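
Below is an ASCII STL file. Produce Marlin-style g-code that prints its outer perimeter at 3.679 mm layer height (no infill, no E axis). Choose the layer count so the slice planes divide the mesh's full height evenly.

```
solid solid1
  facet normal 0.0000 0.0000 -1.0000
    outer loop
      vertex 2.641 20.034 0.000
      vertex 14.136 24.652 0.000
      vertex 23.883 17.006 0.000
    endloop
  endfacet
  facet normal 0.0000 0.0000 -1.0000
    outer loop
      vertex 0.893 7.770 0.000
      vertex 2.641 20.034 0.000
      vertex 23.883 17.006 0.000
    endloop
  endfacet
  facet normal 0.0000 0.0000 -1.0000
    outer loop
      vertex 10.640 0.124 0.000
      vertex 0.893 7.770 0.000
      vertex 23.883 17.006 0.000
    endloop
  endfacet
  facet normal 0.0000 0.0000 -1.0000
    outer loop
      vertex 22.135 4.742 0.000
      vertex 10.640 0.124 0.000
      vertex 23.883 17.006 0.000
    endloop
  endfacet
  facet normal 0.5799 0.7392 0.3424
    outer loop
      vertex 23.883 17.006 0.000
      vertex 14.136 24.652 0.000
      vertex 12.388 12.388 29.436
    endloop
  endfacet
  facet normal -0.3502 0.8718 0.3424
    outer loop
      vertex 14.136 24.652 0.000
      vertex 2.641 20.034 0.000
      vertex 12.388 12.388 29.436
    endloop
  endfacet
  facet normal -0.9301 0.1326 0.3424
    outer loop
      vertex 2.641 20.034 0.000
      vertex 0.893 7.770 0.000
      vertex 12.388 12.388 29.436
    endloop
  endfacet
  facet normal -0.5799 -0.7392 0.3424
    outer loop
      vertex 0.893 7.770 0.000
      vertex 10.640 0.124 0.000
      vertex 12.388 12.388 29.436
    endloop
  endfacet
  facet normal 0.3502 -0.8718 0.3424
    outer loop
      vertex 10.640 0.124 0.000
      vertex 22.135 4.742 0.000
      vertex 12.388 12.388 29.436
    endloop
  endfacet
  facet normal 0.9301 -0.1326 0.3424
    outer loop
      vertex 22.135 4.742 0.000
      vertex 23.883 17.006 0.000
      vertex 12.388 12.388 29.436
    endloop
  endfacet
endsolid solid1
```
; perimeter-only toolpath
G21 ; units = mm
G90 ; absolute positioning
G28 ; home
; layer 1
G0 Z3.679
G0 X22.446 Y16.429
G1 X13.918 Y23.119
G1 X3.859 Y19.078
G1 X2.330 Y8.347
G1 X10.859 Y1.657
G1 X20.917 Y5.698
G1 X22.446 Y16.429
; layer 2
G0 Z7.359
G0 X21.009 Y15.851
G1 X13.699 Y21.586
G1 X5.078 Y18.122
G1 X3.767 Y8.925
G1 X11.077 Y3.190
G1 X19.698 Y6.653
G1 X21.009 Y15.851
; layer 3
G0 Z11.038
G0 X19.572 Y15.274
G1 X13.480 Y20.053
G1 X6.296 Y17.167
G1 X5.204 Y9.502
G1 X11.296 Y4.723
G1 X18.480 Y7.609
G1 X19.572 Y15.274
; layer 4
G0 Z14.718
G0 X18.136 Y14.697
G1 X13.262 Y18.520
G1 X7.514 Y16.211
G1 X6.641 Y10.079
G1 X11.514 Y6.256
G1 X17.262 Y8.565
G1 X18.136 Y14.697
; layer 5
G0 Z18.398
G0 X16.699 Y14.120
G1 X13.043 Y16.987
G1 X8.733 Y15.255
G1 X8.077 Y10.656
G1 X11.732 Y7.789
G1 X16.043 Y9.521
G1 X16.699 Y14.120
; layer 6
G0 Z22.077
G0 X15.262 Y13.543
G1 X12.825 Y15.454
G1 X9.951 Y14.300
G1 X9.514 Y11.233
G1 X11.951 Y9.322
G1 X14.825 Y10.476
G1 X15.262 Y13.543
; layer 7
G0 Z25.756
G0 X13.825 Y12.965
G1 X12.606 Y13.921
G1 X11.170 Y13.344
G1 X10.951 Y11.811
G1 X12.169 Y10.855
G1 X13.606 Y11.432
G1 X13.825 Y12.965
M2 ; end

The solid is a regular 6-sided pyramid, base circumscribed radius ≈ 12.4 mm, apex at z ≈ 29.4 mm. Slicing at Δz = 3.679 mm — 8 equal slices spanning the solid's height, so layer i sits at z = i·h/8 — gives 7 non-empty perimeters. Each is a 6-segment closed polygon; G0 lifts to the layer z and rapids to the start vertex, then G1 traces the edges. The cross-section shrinks linearly with z (the slice at the apex is degenerate and omitted).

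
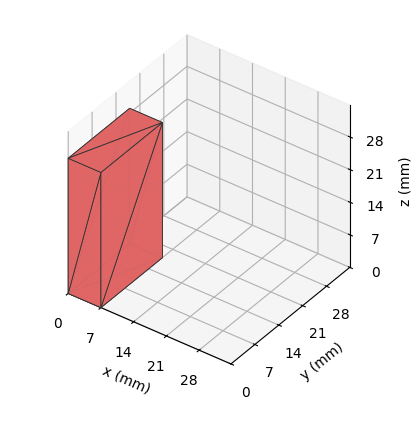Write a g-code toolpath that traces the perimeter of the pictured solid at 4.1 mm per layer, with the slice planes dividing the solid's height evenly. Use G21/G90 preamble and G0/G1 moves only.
Reading the render: the shape is a rectangular box, roughly 7 × 18 mm footprint and 29 mm tall (dimensions read to the nearest mm from the axis ticks). For the g-code, the solid's height is divided into equal slices at the stated Δz and each level perimeter traced with G1 moves after a G0 lift.

; perimeter-only toolpath
G21 ; units = mm
G90 ; absolute positioning
G28 ; home
; layer 1
G0 Z4.1
G0 X0.0 Y0.0
G1 X7.0 Y0.0
G1 X7.0 Y18.0
G1 X0.0 Y18.0
G1 X0.0 Y0.0
; layer 2
G0 Z8.3
G0 X0.0 Y0.0
G1 X7.0 Y0.0
G1 X7.0 Y18.0
G1 X0.0 Y18.0
G1 X0.0 Y0.0
; layer 3
G0 Z12.4
G0 X0.0 Y0.0
G1 X7.0 Y0.0
G1 X7.0 Y18.0
G1 X0.0 Y18.0
G1 X0.0 Y0.0
; layer 4
G0 Z16.6
G0 X0.0 Y0.0
G1 X7.0 Y0.0
G1 X7.0 Y18.0
G1 X0.0 Y18.0
G1 X0.0 Y0.0
; layer 5
G0 Z20.7
G0 X0.0 Y0.0
G1 X7.0 Y0.0
G1 X7.0 Y18.0
G1 X0.0 Y18.0
G1 X0.0 Y0.0
; layer 6
G0 Z24.9
G0 X0.0 Y0.0
G1 X7.0 Y0.0
G1 X7.0 Y18.0
G1 X0.0 Y18.0
G1 X0.0 Y0.0
; layer 7
G0 Z29.0
G0 X0.0 Y0.0
G1 X7.0 Y0.0
G1 X7.0 Y18.0
G1 X0.0 Y18.0
G1 X0.0 Y0.0
M2 ; end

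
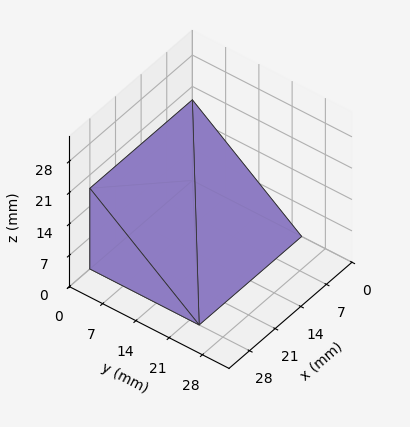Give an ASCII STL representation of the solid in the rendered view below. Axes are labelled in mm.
Reading the render: the shape is a wedge (ramp): 28 × 23 mm base, rising to 18 mm along the y=0 edge and sloping linearly to z=0 at y=23 (dimensions read to the nearest mm from the axis ticks). For the STL, each face is triangulated and given an outward normal.

solid part
  facet normal 0.0000 0.0000 -1.0000
    outer loop
      vertex 28.0 23.0 0.0
      vertex 28.0 0.0 0.0
      vertex 0.0 0.0 0.0
    endloop
  endfacet
  facet normal 0.0000 0.0000 -1.0000
    outer loop
      vertex 0.0 23.0 0.0
      vertex 28.0 23.0 0.0
      vertex 0.0 0.0 0.0
    endloop
  endfacet
  facet normal 0.0000 -1.0000 0.0000
    outer loop
      vertex 0.0 0.0 0.0
      vertex 28.0 0.0 0.0
      vertex 28.0 0.0 18.0
    endloop
  endfacet
  facet normal 0.0000 -1.0000 0.0000
    outer loop
      vertex 0.0 0.0 0.0
      vertex 28.0 0.0 18.0
      vertex 0.0 0.0 18.0
    endloop
  endfacet
  facet normal 0.0000 0.6163 0.7875
    outer loop
      vertex 0.0 0.0 18.0
      vertex 28.0 0.0 18.0
      vertex 28.0 23.0 0.0
    endloop
  endfacet
  facet normal 0.0000 0.6163 0.7875
    outer loop
      vertex 0.0 0.0 18.0
      vertex 28.0 23.0 0.0
      vertex 0.0 23.0 0.0
    endloop
  endfacet
  facet normal -1.0000 0.0000 0.0000
    outer loop
      vertex 0.0 0.0 18.0
      vertex 0.0 23.0 0.0
      vertex 0.0 0.0 0.0
    endloop
  endfacet
  facet normal 1.0000 0.0000 0.0000
    outer loop
      vertex 28.0 0.0 0.0
      vertex 28.0 23.0 0.0
      vertex 28.0 0.0 18.0
    endloop
  endfacet
endsolid part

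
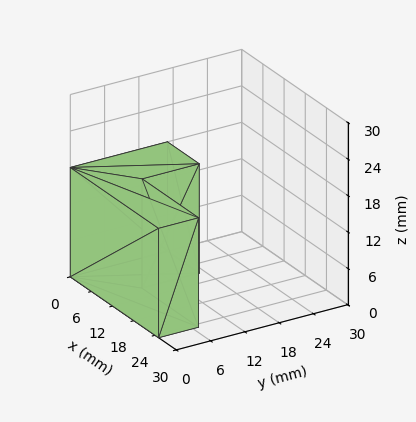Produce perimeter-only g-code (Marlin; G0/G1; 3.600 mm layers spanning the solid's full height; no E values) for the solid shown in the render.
Reading the render: the shape is an L-shaped prism: outer 25 × 17 mm, arm thicknesses ≈ 7 mm (horizontal) and 9 mm (vertical), extruded 18 mm in z (dimensions read to the nearest mm from the axis ticks). For the g-code, the solid's height is divided into equal slices at the stated Δz and each level perimeter traced with G1 moves after a G0 lift.

; perimeter-only toolpath
G21 ; units = mm
G90 ; absolute positioning
G28 ; home
; layer 1
G0 Z3.600
G0 X0.000 Y0.000
G1 X25.000 Y0.000
G1 X25.000 Y7.000
G1 X9.000 Y7.000
G1 X9.000 Y17.000
G1 X0.000 Y17.000
G1 X0.000 Y0.000
; layer 2
G0 Z7.200
G0 X0.000 Y0.000
G1 X25.000 Y0.000
G1 X25.000 Y7.000
G1 X9.000 Y7.000
G1 X9.000 Y17.000
G1 X0.000 Y17.000
G1 X0.000 Y0.000
; layer 3
G0 Z10.800
G0 X0.000 Y0.000
G1 X25.000 Y0.000
G1 X25.000 Y7.000
G1 X9.000 Y7.000
G1 X9.000 Y17.000
G1 X0.000 Y17.000
G1 X0.000 Y0.000
; layer 4
G0 Z14.400
G0 X0.000 Y0.000
G1 X25.000 Y0.000
G1 X25.000 Y7.000
G1 X9.000 Y7.000
G1 X9.000 Y17.000
G1 X0.000 Y17.000
G1 X0.000 Y0.000
; layer 5
G0 Z18.000
G0 X0.000 Y0.000
G1 X25.000 Y0.000
G1 X25.000 Y7.000
G1 X9.000 Y7.000
G1 X9.000 Y17.000
G1 X0.000 Y17.000
G1 X0.000 Y0.000
M2 ; end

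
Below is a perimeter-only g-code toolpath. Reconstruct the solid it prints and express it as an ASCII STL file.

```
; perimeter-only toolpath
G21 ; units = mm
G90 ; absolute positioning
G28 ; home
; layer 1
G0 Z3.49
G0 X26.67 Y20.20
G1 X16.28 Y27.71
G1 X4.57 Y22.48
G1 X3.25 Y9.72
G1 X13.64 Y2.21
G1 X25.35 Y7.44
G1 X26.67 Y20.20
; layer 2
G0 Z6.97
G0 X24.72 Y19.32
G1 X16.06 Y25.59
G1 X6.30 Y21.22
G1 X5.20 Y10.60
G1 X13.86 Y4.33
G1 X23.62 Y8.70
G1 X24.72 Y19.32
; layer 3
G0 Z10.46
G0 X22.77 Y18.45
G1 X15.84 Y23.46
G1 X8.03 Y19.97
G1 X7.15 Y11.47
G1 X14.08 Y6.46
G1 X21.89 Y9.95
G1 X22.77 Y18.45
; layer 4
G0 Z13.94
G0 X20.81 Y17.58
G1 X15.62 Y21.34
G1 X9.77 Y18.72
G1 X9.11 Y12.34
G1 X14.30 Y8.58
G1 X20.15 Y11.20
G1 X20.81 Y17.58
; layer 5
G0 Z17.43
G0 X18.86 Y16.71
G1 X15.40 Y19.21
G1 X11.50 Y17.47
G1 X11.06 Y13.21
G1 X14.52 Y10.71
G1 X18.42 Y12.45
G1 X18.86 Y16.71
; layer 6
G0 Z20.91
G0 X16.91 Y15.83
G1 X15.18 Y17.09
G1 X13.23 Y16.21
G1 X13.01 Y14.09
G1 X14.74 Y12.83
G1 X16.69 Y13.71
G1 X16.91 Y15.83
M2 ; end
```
solid part
  facet normal 0.0000 0.0000 -1.0000
    outer loop
      vertex 2.84 23.73 0.00
      vertex 16.50 29.84 0.00
      vertex 28.62 21.07 0.00
    endloop
  endfacet
  facet normal 0.0000 0.0000 -1.0000
    outer loop
      vertex 1.30 8.85 0.00
      vertex 2.84 23.73 0.00
      vertex 28.62 21.07 0.00
    endloop
  endfacet
  facet normal 0.0000 0.0000 -1.0000
    outer loop
      vertex 13.42 0.08 0.00
      vertex 1.30 8.85 0.00
      vertex 28.62 21.07 0.00
    endloop
  endfacet
  facet normal 0.0000 0.0000 -1.0000
    outer loop
      vertex 27.08 6.19 0.00
      vertex 13.42 0.08 0.00
      vertex 28.62 21.07 0.00
    endloop
  endfacet
  facet normal 0.5177 0.7155 0.4690
    outer loop
      vertex 28.62 21.07 0.00
      vertex 16.50 29.84 0.00
      vertex 14.96 14.96 24.40
    endloop
  endfacet
  facet normal -0.3606 0.8063 0.4689
    outer loop
      vertex 16.50 29.84 0.00
      vertex 2.84 23.73 0.00
      vertex 14.96 14.96 24.40
    endloop
  endfacet
  facet normal -0.8785 0.0909 0.4690
    outer loop
      vertex 2.84 23.73 0.00
      vertex 1.30 8.85 0.00
      vertex 14.96 14.96 24.40
    endloop
  endfacet
  facet normal -0.5177 -0.7155 0.4690
    outer loop
      vertex 1.30 8.85 0.00
      vertex 13.42 0.08 0.00
      vertex 14.96 14.96 24.40
    endloop
  endfacet
  facet normal 0.3606 -0.8063 0.4689
    outer loop
      vertex 13.42 0.08 0.00
      vertex 27.08 6.19 0.00
      vertex 14.96 14.96 24.40
    endloop
  endfacet
  facet normal 0.8785 -0.0909 0.4690
    outer loop
      vertex 27.08 6.19 0.00
      vertex 28.62 21.07 0.00
      vertex 14.96 14.96 24.40
    endloop
  endfacet
endsolid part

The G0 Z moves step by Δz≈3.49 mm. The G1 loops shrink linearly with z, so the solid tapers from its base footprint up to z≈24.4. Closing with a flat bottom cap and the tapered top and triangulating gives 10 facets — a regular 6-sided pyramid, base circumscribed radius ≈ 15 mm, apex at z ≈ 24.4 mm.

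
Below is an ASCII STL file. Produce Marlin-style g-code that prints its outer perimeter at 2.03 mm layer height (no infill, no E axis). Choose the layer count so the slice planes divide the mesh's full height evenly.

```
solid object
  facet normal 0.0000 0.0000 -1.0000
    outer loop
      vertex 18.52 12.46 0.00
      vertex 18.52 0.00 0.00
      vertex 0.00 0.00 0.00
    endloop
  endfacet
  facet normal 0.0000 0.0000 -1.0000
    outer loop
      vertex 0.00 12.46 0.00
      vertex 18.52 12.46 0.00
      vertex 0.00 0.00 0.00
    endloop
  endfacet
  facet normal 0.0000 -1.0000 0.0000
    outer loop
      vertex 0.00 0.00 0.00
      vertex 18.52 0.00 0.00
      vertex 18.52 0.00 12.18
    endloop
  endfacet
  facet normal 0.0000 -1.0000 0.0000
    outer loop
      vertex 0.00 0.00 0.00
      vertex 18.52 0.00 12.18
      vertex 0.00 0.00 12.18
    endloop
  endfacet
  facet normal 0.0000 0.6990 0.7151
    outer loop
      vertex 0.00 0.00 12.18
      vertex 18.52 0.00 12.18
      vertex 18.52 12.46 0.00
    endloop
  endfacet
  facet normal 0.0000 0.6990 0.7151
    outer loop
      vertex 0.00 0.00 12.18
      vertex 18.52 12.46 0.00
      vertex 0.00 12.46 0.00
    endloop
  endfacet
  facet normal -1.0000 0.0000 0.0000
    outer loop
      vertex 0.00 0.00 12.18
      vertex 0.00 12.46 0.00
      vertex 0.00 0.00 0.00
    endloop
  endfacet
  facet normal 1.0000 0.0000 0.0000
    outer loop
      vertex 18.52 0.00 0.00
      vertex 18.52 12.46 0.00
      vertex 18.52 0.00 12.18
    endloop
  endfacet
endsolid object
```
; perimeter-only toolpath
G21 ; units = mm
G90 ; absolute positioning
G28 ; home
; layer 1
G0 Z2.03
G0 X0.00 Y0.00
G1 X18.52 Y0.00
G1 X18.52 Y10.38
G1 X0.00 Y10.38
G1 X0.00 Y0.00
; layer 2
G0 Z4.06
G0 X0.00 Y0.00
G1 X18.52 Y0.00
G1 X18.52 Y8.31
G1 X0.00 Y8.31
G1 X0.00 Y0.00
; layer 3
G0 Z6.09
G0 X0.00 Y0.00
G1 X18.52 Y0.00
G1 X18.52 Y6.23
G1 X0.00 Y6.23
G1 X0.00 Y0.00
; layer 4
G0 Z8.12
G0 X0.00 Y0.00
G1 X18.52 Y0.00
G1 X18.52 Y4.15
G1 X0.00 Y4.15
G1 X0.00 Y0.00
; layer 5
G0 Z10.15
G0 X0.00 Y0.00
G1 X18.52 Y0.00
G1 X18.52 Y2.08
G1 X0.00 Y2.08
G1 X0.00 Y0.00
M2 ; end

The solid is a wedge (ramp): 18.5 × 12.5 mm base, rising to 12.2 mm along the y=0 edge and sloping linearly to z=0 at y=12.5. Slicing at Δz = 2.03 mm — 6 equal slices spanning the solid's height, so layer i sits at z = i·h/6 — gives 5 non-empty perimeters. Each is a 4-segment closed polygon; G0 lifts to the layer z and rapids to the start vertex, then G1 traces the edges. The cross-section shrinks linearly with z (the slice at the apex is degenerate and omitted).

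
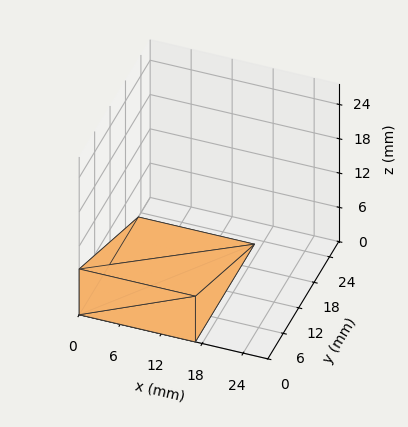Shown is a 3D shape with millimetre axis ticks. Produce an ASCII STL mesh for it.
Reading the render: the shape is a wedge (ramp): 17 × 23 mm base, rising to 8 mm along the y=0 edge and sloping linearly to z=0 at y=23 (dimensions read to the nearest mm from the axis ticks). For the STL, each face is triangulated and given an outward normal.

solid part
  facet normal 0.0000 0.0000 -1.0000
    outer loop
      vertex 17.000 23.000 0.000
      vertex 17.000 0.000 0.000
      vertex 0.000 0.000 0.000
    endloop
  endfacet
  facet normal 0.0000 0.0000 -1.0000
    outer loop
      vertex 0.000 23.000 0.000
      vertex 17.000 23.000 0.000
      vertex 0.000 0.000 0.000
    endloop
  endfacet
  facet normal 0.0000 -1.0000 0.0000
    outer loop
      vertex 0.000 0.000 0.000
      vertex 17.000 0.000 0.000
      vertex 17.000 0.000 8.000
    endloop
  endfacet
  facet normal 0.0000 -1.0000 0.0000
    outer loop
      vertex 0.000 0.000 0.000
      vertex 17.000 0.000 8.000
      vertex 0.000 0.000 8.000
    endloop
  endfacet
  facet normal 0.0000 0.3285 0.9445
    outer loop
      vertex 0.000 0.000 8.000
      vertex 17.000 0.000 8.000
      vertex 17.000 23.000 0.000
    endloop
  endfacet
  facet normal 0.0000 0.3285 0.9445
    outer loop
      vertex 0.000 0.000 8.000
      vertex 17.000 23.000 0.000
      vertex 0.000 23.000 0.000
    endloop
  endfacet
  facet normal -1.0000 0.0000 0.0000
    outer loop
      vertex 0.000 0.000 8.000
      vertex 0.000 23.000 0.000
      vertex 0.000 0.000 0.000
    endloop
  endfacet
  facet normal 1.0000 0.0000 0.0000
    outer loop
      vertex 17.000 0.000 0.000
      vertex 17.000 23.000 0.000
      vertex 17.000 0.000 8.000
    endloop
  endfacet
endsolid part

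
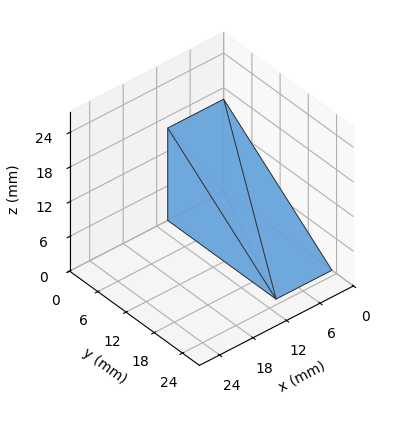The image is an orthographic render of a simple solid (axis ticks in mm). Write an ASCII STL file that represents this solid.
Reading the render: the shape is a wedge (ramp): 10 × 23 mm base, rising to 16 mm along the y=0 edge and sloping linearly to z=0 at y=23 (dimensions read to the nearest mm from the axis ticks). For the STL, each face is triangulated and given an outward normal.

solid part
  facet normal 0.0000 0.0000 -1.0000
    outer loop
      vertex 10.00 23.00 0.00
      vertex 10.00 0.00 0.00
      vertex 0.00 0.00 0.00
    endloop
  endfacet
  facet normal 0.0000 0.0000 -1.0000
    outer loop
      vertex 0.00 23.00 0.00
      vertex 10.00 23.00 0.00
      vertex 0.00 0.00 0.00
    endloop
  endfacet
  facet normal 0.0000 -1.0000 0.0000
    outer loop
      vertex 0.00 0.00 0.00
      vertex 10.00 0.00 0.00
      vertex 10.00 0.00 16.00
    endloop
  endfacet
  facet normal 0.0000 -1.0000 0.0000
    outer loop
      vertex 0.00 0.00 0.00
      vertex 10.00 0.00 16.00
      vertex 0.00 0.00 16.00
    endloop
  endfacet
  facet normal 0.0000 0.5711 0.8209
    outer loop
      vertex 0.00 0.00 16.00
      vertex 10.00 0.00 16.00
      vertex 10.00 23.00 0.00
    endloop
  endfacet
  facet normal 0.0000 0.5711 0.8209
    outer loop
      vertex 0.00 0.00 16.00
      vertex 10.00 23.00 0.00
      vertex 0.00 23.00 0.00
    endloop
  endfacet
  facet normal -1.0000 0.0000 0.0000
    outer loop
      vertex 0.00 0.00 16.00
      vertex 0.00 23.00 0.00
      vertex 0.00 0.00 0.00
    endloop
  endfacet
  facet normal 1.0000 0.0000 0.0000
    outer loop
      vertex 10.00 0.00 0.00
      vertex 10.00 23.00 0.00
      vertex 10.00 0.00 16.00
    endloop
  endfacet
endsolid part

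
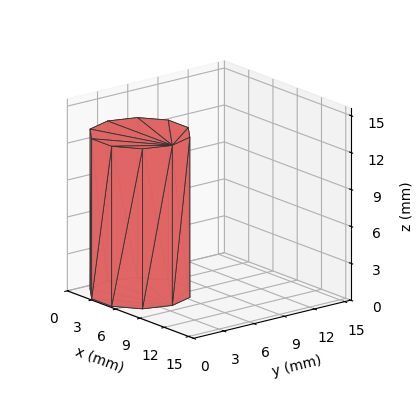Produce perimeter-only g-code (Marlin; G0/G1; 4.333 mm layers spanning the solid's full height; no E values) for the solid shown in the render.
Reading the render: the shape is a regular 10-sided prism (a cylinder approximated with 10 flat sides), circumscribed radius ≈ 4 mm, height ≈ 13 mm (dimensions read to the nearest mm from the axis ticks). For the g-code, the solid's height is divided into equal slices at the stated Δz and each level perimeter traced with G1 moves after a G0 lift.

; perimeter-only toolpath
G21 ; units = mm
G90 ; absolute positioning
G28 ; home
; layer 1
G0 Z4.333
G0 X8.000 Y4.000
G1 X7.236 Y6.351
G1 X5.236 Y7.804
G1 X2.764 Y7.804
G1 X0.764 Y6.351
G1 X0.000 Y4.000
G1 X0.764 Y1.649
G1 X2.764 Y0.196
G1 X5.236 Y0.196
G1 X7.236 Y1.649
G1 X8.000 Y4.000
; layer 2
G0 Z8.667
G0 X8.000 Y4.000
G1 X7.236 Y6.351
G1 X5.236 Y7.804
G1 X2.764 Y7.804
G1 X0.764 Y6.351
G1 X0.000 Y4.000
G1 X0.764 Y1.649
G1 X2.764 Y0.196
G1 X5.236 Y0.196
G1 X7.236 Y1.649
G1 X8.000 Y4.000
; layer 3
G0 Z13.000
G0 X8.000 Y4.000
G1 X7.236 Y6.351
G1 X5.236 Y7.804
G1 X2.764 Y7.804
G1 X0.764 Y6.351
G1 X0.000 Y4.000
G1 X0.764 Y1.649
G1 X2.764 Y0.196
G1 X5.236 Y0.196
G1 X7.236 Y1.649
G1 X8.000 Y4.000
M2 ; end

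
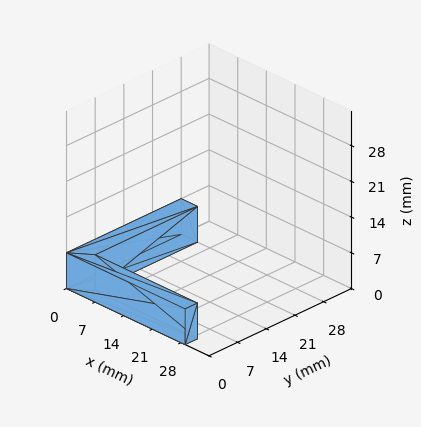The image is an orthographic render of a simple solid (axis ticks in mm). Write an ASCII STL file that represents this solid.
Reading the render: the shape is an L-shaped prism: outer 29 × 28 mm, arm thicknesses ≈ 3 mm (horizontal) and 4 mm (vertical), extruded 7 mm in z (dimensions read to the nearest mm from the axis ticks). For the STL, each face is triangulated and given an outward normal.

solid part
  facet normal 0.0000 0.0000 -1.0000
    outer loop
      vertex 29.00 3.00 0.00
      vertex 29.00 0.00 0.00
      vertex 0.00 0.00 0.00
    endloop
  endfacet
  facet normal 0.0000 0.0000 -1.0000
    outer loop
      vertex 4.00 3.00 0.00
      vertex 29.00 3.00 0.00
      vertex 0.00 0.00 0.00
    endloop
  endfacet
  facet normal 0.0000 0.0000 -1.0000
    outer loop
      vertex 4.00 28.00 0.00
      vertex 4.00 3.00 0.00
      vertex 0.00 0.00 0.00
    endloop
  endfacet
  facet normal 0.0000 0.0000 -1.0000
    outer loop
      vertex 0.00 28.00 0.00
      vertex 4.00 28.00 0.00
      vertex 0.00 0.00 0.00
    endloop
  endfacet
  facet normal 0.0000 0.0000 1.0000
    outer loop
      vertex 0.00 0.00 7.00
      vertex 29.00 0.00 7.00
      vertex 29.00 3.00 7.00
    endloop
  endfacet
  facet normal 0.0000 0.0000 1.0000
    outer loop
      vertex 0.00 0.00 7.00
      vertex 29.00 3.00 7.00
      vertex 4.00 3.00 7.00
    endloop
  endfacet
  facet normal 0.0000 0.0000 1.0000
    outer loop
      vertex 0.00 0.00 7.00
      vertex 4.00 3.00 7.00
      vertex 4.00 28.00 7.00
    endloop
  endfacet
  facet normal 0.0000 0.0000 1.0000
    outer loop
      vertex 0.00 0.00 7.00
      vertex 4.00 28.00 7.00
      vertex 0.00 28.00 7.00
    endloop
  endfacet
  facet normal 0.0000 -1.0000 0.0000
    outer loop
      vertex 0.00 0.00 0.00
      vertex 29.00 0.00 0.00
      vertex 29.00 0.00 7.00
    endloop
  endfacet
  facet normal 0.0000 -1.0000 0.0000
    outer loop
      vertex 0.00 0.00 0.00
      vertex 29.00 0.00 7.00
      vertex 0.00 0.00 7.00
    endloop
  endfacet
  facet normal 1.0000 0.0000 0.0000
    outer loop
      vertex 29.00 0.00 0.00
      vertex 29.00 3.00 0.00
      vertex 29.00 3.00 7.00
    endloop
  endfacet
  facet normal 1.0000 0.0000 0.0000
    outer loop
      vertex 29.00 0.00 0.00
      vertex 29.00 3.00 7.00
      vertex 29.00 0.00 7.00
    endloop
  endfacet
  facet normal 0.0000 1.0000 0.0000
    outer loop
      vertex 29.00 3.00 0.00
      vertex 4.00 3.00 0.00
      vertex 4.00 3.00 7.00
    endloop
  endfacet
  facet normal 0.0000 1.0000 0.0000
    outer loop
      vertex 29.00 3.00 0.00
      vertex 4.00 3.00 7.00
      vertex 29.00 3.00 7.00
    endloop
  endfacet
  facet normal 1.0000 0.0000 0.0000
    outer loop
      vertex 4.00 3.00 0.00
      vertex 4.00 28.00 0.00
      vertex 4.00 28.00 7.00
    endloop
  endfacet
  facet normal 1.0000 0.0000 0.0000
    outer loop
      vertex 4.00 3.00 0.00
      vertex 4.00 28.00 7.00
      vertex 4.00 3.00 7.00
    endloop
  endfacet
  facet normal 0.0000 1.0000 0.0000
    outer loop
      vertex 4.00 28.00 0.00
      vertex 0.00 28.00 0.00
      vertex 0.00 28.00 7.00
    endloop
  endfacet
  facet normal 0.0000 1.0000 0.0000
    outer loop
      vertex 4.00 28.00 0.00
      vertex 0.00 28.00 7.00
      vertex 4.00 28.00 7.00
    endloop
  endfacet
  facet normal -1.0000 0.0000 0.0000
    outer loop
      vertex 0.00 28.00 0.00
      vertex 0.00 0.00 0.00
      vertex 0.00 0.00 7.00
    endloop
  endfacet
  facet normal -1.0000 0.0000 0.0000
    outer loop
      vertex 0.00 28.00 0.00
      vertex 0.00 0.00 7.00
      vertex 0.00 28.00 7.00
    endloop
  endfacet
endsolid part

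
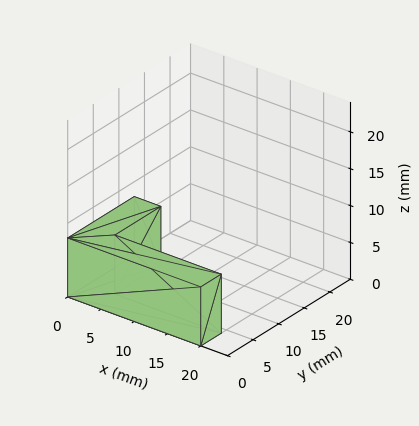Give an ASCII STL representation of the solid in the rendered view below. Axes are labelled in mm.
Reading the render: the shape is an L-shaped prism: outer 20 × 13 mm, arm thicknesses ≈ 4 mm (horizontal) and 4 mm (vertical), extruded 8 mm in z (dimensions read to the nearest mm from the axis ticks). For the STL, each face is triangulated and given an outward normal.

solid part
  facet normal 0.0000 0.0000 -1.0000
    outer loop
      vertex 20.000 4.000 0.000
      vertex 20.000 0.000 0.000
      vertex 0.000 0.000 0.000
    endloop
  endfacet
  facet normal 0.0000 0.0000 -1.0000
    outer loop
      vertex 4.000 4.000 0.000
      vertex 20.000 4.000 0.000
      vertex 0.000 0.000 0.000
    endloop
  endfacet
  facet normal 0.0000 0.0000 -1.0000
    outer loop
      vertex 4.000 13.000 0.000
      vertex 4.000 4.000 0.000
      vertex 0.000 0.000 0.000
    endloop
  endfacet
  facet normal 0.0000 0.0000 -1.0000
    outer loop
      vertex 0.000 13.000 0.000
      vertex 4.000 13.000 0.000
      vertex 0.000 0.000 0.000
    endloop
  endfacet
  facet normal 0.0000 0.0000 1.0000
    outer loop
      vertex 0.000 0.000 8.000
      vertex 20.000 0.000 8.000
      vertex 20.000 4.000 8.000
    endloop
  endfacet
  facet normal 0.0000 0.0000 1.0000
    outer loop
      vertex 0.000 0.000 8.000
      vertex 20.000 4.000 8.000
      vertex 4.000 4.000 8.000
    endloop
  endfacet
  facet normal 0.0000 0.0000 1.0000
    outer loop
      vertex 0.000 0.000 8.000
      vertex 4.000 4.000 8.000
      vertex 4.000 13.000 8.000
    endloop
  endfacet
  facet normal 0.0000 0.0000 1.0000
    outer loop
      vertex 0.000 0.000 8.000
      vertex 4.000 13.000 8.000
      vertex 0.000 13.000 8.000
    endloop
  endfacet
  facet normal 0.0000 -1.0000 0.0000
    outer loop
      vertex 0.000 0.000 0.000
      vertex 20.000 0.000 0.000
      vertex 20.000 0.000 8.000
    endloop
  endfacet
  facet normal 0.0000 -1.0000 0.0000
    outer loop
      vertex 0.000 0.000 0.000
      vertex 20.000 0.000 8.000
      vertex 0.000 0.000 8.000
    endloop
  endfacet
  facet normal 1.0000 0.0000 0.0000
    outer loop
      vertex 20.000 0.000 0.000
      vertex 20.000 4.000 0.000
      vertex 20.000 4.000 8.000
    endloop
  endfacet
  facet normal 1.0000 0.0000 0.0000
    outer loop
      vertex 20.000 0.000 0.000
      vertex 20.000 4.000 8.000
      vertex 20.000 0.000 8.000
    endloop
  endfacet
  facet normal 0.0000 1.0000 0.0000
    outer loop
      vertex 20.000 4.000 0.000
      vertex 4.000 4.000 0.000
      vertex 4.000 4.000 8.000
    endloop
  endfacet
  facet normal 0.0000 1.0000 0.0000
    outer loop
      vertex 20.000 4.000 0.000
      vertex 4.000 4.000 8.000
      vertex 20.000 4.000 8.000
    endloop
  endfacet
  facet normal 1.0000 0.0000 0.0000
    outer loop
      vertex 4.000 4.000 0.000
      vertex 4.000 13.000 0.000
      vertex 4.000 13.000 8.000
    endloop
  endfacet
  facet normal 1.0000 0.0000 0.0000
    outer loop
      vertex 4.000 4.000 0.000
      vertex 4.000 13.000 8.000
      vertex 4.000 4.000 8.000
    endloop
  endfacet
  facet normal 0.0000 1.0000 0.0000
    outer loop
      vertex 4.000 13.000 0.000
      vertex 0.000 13.000 0.000
      vertex 0.000 13.000 8.000
    endloop
  endfacet
  facet normal 0.0000 1.0000 0.0000
    outer loop
      vertex 4.000 13.000 0.000
      vertex 0.000 13.000 8.000
      vertex 4.000 13.000 8.000
    endloop
  endfacet
  facet normal -1.0000 0.0000 0.0000
    outer loop
      vertex 0.000 13.000 0.000
      vertex 0.000 0.000 0.000
      vertex 0.000 0.000 8.000
    endloop
  endfacet
  facet normal -1.0000 0.0000 0.0000
    outer loop
      vertex 0.000 13.000 0.000
      vertex 0.000 0.000 8.000
      vertex 0.000 13.000 8.000
    endloop
  endfacet
endsolid part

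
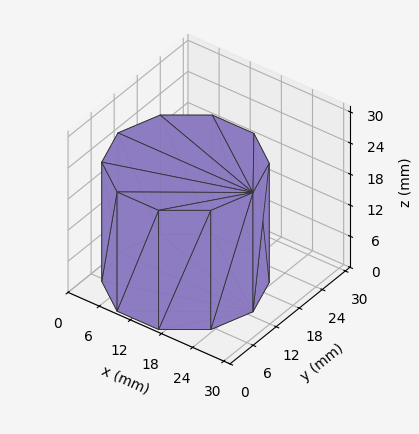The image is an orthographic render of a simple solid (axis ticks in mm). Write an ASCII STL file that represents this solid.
Reading the render: the shape is a regular 10-sided prism (a cylinder approximated with 10 flat sides), circumscribed radius ≈ 13 mm, height ≈ 23 mm (dimensions read to the nearest mm from the axis ticks). For the STL, each face is triangulated and given an outward normal.

solid part
  facet normal 0.0000 0.0000 -1.0000
    outer loop
      vertex 17.0 25.4 0.0
      vertex 23.5 20.6 0.0
      vertex 26.0 13.0 0.0
    endloop
  endfacet
  facet normal 0.0000 0.0000 -1.0000
    outer loop
      vertex 9.0 25.4 0.0
      vertex 17.0 25.4 0.0
      vertex 26.0 13.0 0.0
    endloop
  endfacet
  facet normal 0.0000 0.0000 -1.0000
    outer loop
      vertex 2.5 20.6 0.0
      vertex 9.0 25.4 0.0
      vertex 26.0 13.0 0.0
    endloop
  endfacet
  facet normal 0.0000 0.0000 -1.0000
    outer loop
      vertex 0.0 13.0 0.0
      vertex 2.5 20.6 0.0
      vertex 26.0 13.0 0.0
    endloop
  endfacet
  facet normal 0.0000 0.0000 -1.0000
    outer loop
      vertex 2.5 5.4 0.0
      vertex 0.0 13.0 0.0
      vertex 26.0 13.0 0.0
    endloop
  endfacet
  facet normal 0.0000 0.0000 -1.0000
    outer loop
      vertex 9.0 0.6 0.0
      vertex 2.5 5.4 0.0
      vertex 26.0 13.0 0.0
    endloop
  endfacet
  facet normal 0.0000 0.0000 -1.0000
    outer loop
      vertex 17.0 0.6 0.0
      vertex 9.0 0.6 0.0
      vertex 26.0 13.0 0.0
    endloop
  endfacet
  facet normal 0.0000 0.0000 -1.0000
    outer loop
      vertex 23.5 5.4 0.0
      vertex 17.0 0.6 0.0
      vertex 26.0 13.0 0.0
    endloop
  endfacet
  facet normal 0.0000 0.0000 1.0000
    outer loop
      vertex 26.0 13.0 23.0
      vertex 23.5 20.6 23.0
      vertex 17.0 25.4 23.0
    endloop
  endfacet
  facet normal 0.0000 0.0000 1.0000
    outer loop
      vertex 26.0 13.0 23.0
      vertex 17.0 25.4 23.0
      vertex 9.0 25.4 23.0
    endloop
  endfacet
  facet normal 0.0000 0.0000 1.0000
    outer loop
      vertex 26.0 13.0 23.0
      vertex 9.0 25.4 23.0
      vertex 2.5 20.6 23.0
    endloop
  endfacet
  facet normal 0.0000 0.0000 1.0000
    outer loop
      vertex 26.0 13.0 23.0
      vertex 2.5 20.6 23.0
      vertex 0.0 13.0 23.0
    endloop
  endfacet
  facet normal 0.0000 0.0000 1.0000
    outer loop
      vertex 26.0 13.0 23.0
      vertex 0.0 13.0 23.0
      vertex 2.5 5.4 23.0
    endloop
  endfacet
  facet normal 0.0000 0.0000 1.0000
    outer loop
      vertex 26.0 13.0 23.0
      vertex 2.5 5.4 23.0
      vertex 9.0 0.6 23.0
    endloop
  endfacet
  facet normal 0.0000 0.0000 1.0000
    outer loop
      vertex 26.0 13.0 23.0
      vertex 9.0 0.6 23.0
      vertex 17.0 0.6 23.0
    endloop
  endfacet
  facet normal 0.0000 0.0000 1.0000
    outer loop
      vertex 26.0 13.0 23.0
      vertex 17.0 0.6 23.0
      vertex 23.5 5.4 23.0
    endloop
  endfacet
  facet normal 0.9499 0.3125 0.0000
    outer loop
      vertex 26.0 13.0 0.0
      vertex 23.5 20.6 0.0
      vertex 23.5 20.6 23.0
    endloop
  endfacet
  facet normal 0.9499 0.3125 0.0000
    outer loop
      vertex 26.0 13.0 0.0
      vertex 23.5 20.6 23.0
      vertex 26.0 13.0 23.0
    endloop
  endfacet
  facet normal 0.5940 0.8044 0.0000
    outer loop
      vertex 23.5 20.6 0.0
      vertex 17.0 25.4 0.0
      vertex 17.0 25.4 23.0
    endloop
  endfacet
  facet normal 0.5940 0.8044 0.0000
    outer loop
      vertex 23.5 20.6 0.0
      vertex 17.0 25.4 23.0
      vertex 23.5 20.6 23.0
    endloop
  endfacet
  facet normal 0.0000 1.0000 0.0000
    outer loop
      vertex 17.0 25.4 0.0
      vertex 9.0 25.4 0.0
      vertex 9.0 25.4 23.0
    endloop
  endfacet
  facet normal 0.0000 1.0000 0.0000
    outer loop
      vertex 17.0 25.4 0.0
      vertex 9.0 25.4 23.0
      vertex 17.0 25.4 23.0
    endloop
  endfacet
  facet normal -0.5940 0.8044 0.0000
    outer loop
      vertex 9.0 25.4 0.0
      vertex 2.5 20.6 0.0
      vertex 2.5 20.6 23.0
    endloop
  endfacet
  facet normal -0.5940 0.8044 0.0000
    outer loop
      vertex 9.0 25.4 0.0
      vertex 2.5 20.6 23.0
      vertex 9.0 25.4 23.0
    endloop
  endfacet
  facet normal -0.9499 0.3125 0.0000
    outer loop
      vertex 2.5 20.6 0.0
      vertex 0.0 13.0 0.0
      vertex 0.0 13.0 23.0
    endloop
  endfacet
  facet normal -0.9499 0.3125 0.0000
    outer loop
      vertex 2.5 20.6 0.0
      vertex 0.0 13.0 23.0
      vertex 2.5 20.6 23.0
    endloop
  endfacet
  facet normal -0.9499 -0.3125 0.0000
    outer loop
      vertex 0.0 13.0 0.0
      vertex 2.5 5.4 0.0
      vertex 2.5 5.4 23.0
    endloop
  endfacet
  facet normal -0.9499 -0.3125 0.0000
    outer loop
      vertex 0.0 13.0 0.0
      vertex 2.5 5.4 23.0
      vertex 0.0 13.0 23.0
    endloop
  endfacet
  facet normal -0.5940 -0.8044 0.0000
    outer loop
      vertex 2.5 5.4 0.0
      vertex 9.0 0.6 0.0
      vertex 9.0 0.6 23.0
    endloop
  endfacet
  facet normal -0.5940 -0.8044 0.0000
    outer loop
      vertex 2.5 5.4 0.0
      vertex 9.0 0.6 23.0
      vertex 2.5 5.4 23.0
    endloop
  endfacet
  facet normal 0.0000 -1.0000 0.0000
    outer loop
      vertex 9.0 0.6 0.0
      vertex 17.0 0.6 0.0
      vertex 17.0 0.6 23.0
    endloop
  endfacet
  facet normal 0.0000 -1.0000 0.0000
    outer loop
      vertex 9.0 0.6 0.0
      vertex 17.0 0.6 23.0
      vertex 9.0 0.6 23.0
    endloop
  endfacet
  facet normal 0.5940 -0.8044 0.0000
    outer loop
      vertex 17.0 0.6 0.0
      vertex 23.5 5.4 0.0
      vertex 23.5 5.4 23.0
    endloop
  endfacet
  facet normal 0.5940 -0.8044 0.0000
    outer loop
      vertex 17.0 0.6 0.0
      vertex 23.5 5.4 23.0
      vertex 17.0 0.6 23.0
    endloop
  endfacet
  facet normal 0.9499 -0.3125 0.0000
    outer loop
      vertex 23.5 5.4 0.0
      vertex 26.0 13.0 0.0
      vertex 26.0 13.0 23.0
    endloop
  endfacet
  facet normal 0.9499 -0.3125 0.0000
    outer loop
      vertex 23.5 5.4 0.0
      vertex 26.0 13.0 23.0
      vertex 23.5 5.4 23.0
    endloop
  endfacet
endsolid part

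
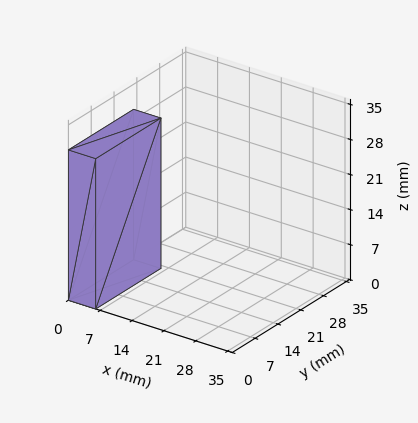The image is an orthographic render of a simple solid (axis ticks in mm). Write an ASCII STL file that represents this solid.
Reading the render: the shape is a rectangular box, roughly 6 × 20 mm footprint and 30 mm tall (dimensions read to the nearest mm from the axis ticks). For the STL, each face is triangulated and given an outward normal.

solid part
  facet normal 0.0000 0.0000 -1.0000
    outer loop
      vertex 6.00 20.00 0.00
      vertex 6.00 0.00 0.00
      vertex 0.00 0.00 0.00
    endloop
  endfacet
  facet normal 0.0000 0.0000 -1.0000
    outer loop
      vertex 0.00 20.00 0.00
      vertex 6.00 20.00 0.00
      vertex 0.00 0.00 0.00
    endloop
  endfacet
  facet normal 0.0000 0.0000 1.0000
    outer loop
      vertex 0.00 0.00 30.00
      vertex 6.00 0.00 30.00
      vertex 6.00 20.00 30.00
    endloop
  endfacet
  facet normal 0.0000 0.0000 1.0000
    outer loop
      vertex 0.00 0.00 30.00
      vertex 6.00 20.00 30.00
      vertex 0.00 20.00 30.00
    endloop
  endfacet
  facet normal 0.0000 -1.0000 0.0000
    outer loop
      vertex 0.00 0.00 0.00
      vertex 6.00 0.00 0.00
      vertex 6.00 0.00 30.00
    endloop
  endfacet
  facet normal 0.0000 -1.0000 0.0000
    outer loop
      vertex 0.00 0.00 0.00
      vertex 6.00 0.00 30.00
      vertex 0.00 0.00 30.00
    endloop
  endfacet
  facet normal 0.0000 1.0000 0.0000
    outer loop
      vertex 6.00 20.00 30.00
      vertex 6.00 20.00 0.00
      vertex 0.00 20.00 0.00
    endloop
  endfacet
  facet normal 0.0000 1.0000 0.0000
    outer loop
      vertex 0.00 20.00 30.00
      vertex 6.00 20.00 30.00
      vertex 0.00 20.00 0.00
    endloop
  endfacet
  facet normal -1.0000 0.0000 0.0000
    outer loop
      vertex 0.00 20.00 30.00
      vertex 0.00 20.00 0.00
      vertex 0.00 0.00 0.00
    endloop
  endfacet
  facet normal -1.0000 0.0000 0.0000
    outer loop
      vertex 0.00 0.00 30.00
      vertex 0.00 20.00 30.00
      vertex 0.00 0.00 0.00
    endloop
  endfacet
  facet normal 1.0000 0.0000 0.0000
    outer loop
      vertex 6.00 0.00 0.00
      vertex 6.00 20.00 0.00
      vertex 6.00 20.00 30.00
    endloop
  endfacet
  facet normal 1.0000 0.0000 0.0000
    outer loop
      vertex 6.00 0.00 0.00
      vertex 6.00 20.00 30.00
      vertex 6.00 0.00 30.00
    endloop
  endfacet
endsolid part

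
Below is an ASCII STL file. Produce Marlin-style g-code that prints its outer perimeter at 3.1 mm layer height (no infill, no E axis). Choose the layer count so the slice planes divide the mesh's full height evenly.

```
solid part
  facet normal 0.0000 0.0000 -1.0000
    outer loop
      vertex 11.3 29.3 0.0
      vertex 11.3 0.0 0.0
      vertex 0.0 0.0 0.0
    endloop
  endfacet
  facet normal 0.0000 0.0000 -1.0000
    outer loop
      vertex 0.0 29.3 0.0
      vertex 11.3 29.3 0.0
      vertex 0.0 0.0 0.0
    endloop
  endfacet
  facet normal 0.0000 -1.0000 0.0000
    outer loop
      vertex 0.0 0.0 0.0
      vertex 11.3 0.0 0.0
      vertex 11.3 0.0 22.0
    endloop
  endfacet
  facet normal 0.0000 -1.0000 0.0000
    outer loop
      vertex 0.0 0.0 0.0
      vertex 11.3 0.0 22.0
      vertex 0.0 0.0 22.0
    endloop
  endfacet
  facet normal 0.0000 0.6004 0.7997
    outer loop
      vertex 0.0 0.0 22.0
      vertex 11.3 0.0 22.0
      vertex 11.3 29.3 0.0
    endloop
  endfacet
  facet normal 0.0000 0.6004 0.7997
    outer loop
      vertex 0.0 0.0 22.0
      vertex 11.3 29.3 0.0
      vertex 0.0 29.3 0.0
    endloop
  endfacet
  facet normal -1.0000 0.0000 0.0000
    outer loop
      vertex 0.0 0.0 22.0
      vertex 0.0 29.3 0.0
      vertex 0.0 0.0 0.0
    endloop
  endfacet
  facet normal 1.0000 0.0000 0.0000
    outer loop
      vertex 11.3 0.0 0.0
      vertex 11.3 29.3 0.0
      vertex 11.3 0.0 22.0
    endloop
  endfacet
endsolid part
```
; perimeter-only toolpath
G21 ; units = mm
G90 ; absolute positioning
G28 ; home
; layer 1
G0 Z3.1
G0 X0.0 Y0.0
G1 X11.3 Y0.0
G1 X11.3 Y25.1
G1 X0.0 Y25.1
G1 X0.0 Y0.0
; layer 2
G0 Z6.3
G0 X0.0 Y0.0
G1 X11.3 Y0.0
G1 X11.3 Y20.9
G1 X0.0 Y20.9
G1 X0.0 Y0.0
; layer 3
G0 Z9.4
G0 X0.0 Y0.0
G1 X11.3 Y0.0
G1 X11.3 Y16.7
G1 X0.0 Y16.7
G1 X0.0 Y0.0
; layer 4
G0 Z12.6
G0 X0.0 Y0.0
G1 X11.3 Y0.0
G1 X11.3 Y12.6
G1 X0.0 Y12.6
G1 X0.0 Y0.0
; layer 5
G0 Z15.7
G0 X0.0 Y0.0
G1 X11.3 Y0.0
G1 X11.3 Y8.4
G1 X0.0 Y8.4
G1 X0.0 Y0.0
; layer 6
G0 Z18.9
G0 X0.0 Y0.0
G1 X11.3 Y0.0
G1 X11.3 Y4.2
G1 X0.0 Y4.2
G1 X0.0 Y0.0
M2 ; end

The solid is a wedge (ramp): 11.3 × 29.3 mm base, rising to 22 mm along the y=0 edge and sloping linearly to z=0 at y=29.3. Slicing at Δz = 3.1 mm — 7 equal slices spanning the solid's height, so layer i sits at z = i·h/7 — gives 6 non-empty perimeters. Each is a 4-segment closed polygon; G0 lifts to the layer z and rapids to the start vertex, then G1 traces the edges. The cross-section shrinks linearly with z (the slice at the apex is degenerate and omitted).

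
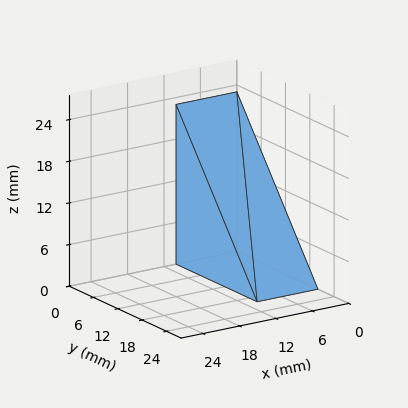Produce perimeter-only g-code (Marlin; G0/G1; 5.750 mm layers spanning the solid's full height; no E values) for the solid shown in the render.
Reading the render: the shape is a wedge (ramp): 10 × 20 mm base, rising to 23 mm along the y=0 edge and sloping linearly to z=0 at y=20 (dimensions read to the nearest mm from the axis ticks). For the g-code, the solid's height is divided into equal slices at the stated Δz and each level perimeter traced with G1 moves after a G0 lift.

; perimeter-only toolpath
G21 ; units = mm
G90 ; absolute positioning
G28 ; home
; layer 1
G0 Z5.750
G0 X0.000 Y0.000
G1 X10.000 Y0.000
G1 X10.000 Y15.000
G1 X0.000 Y15.000
G1 X0.000 Y0.000
; layer 2
G0 Z11.500
G0 X0.000 Y0.000
G1 X10.000 Y0.000
G1 X10.000 Y10.000
G1 X0.000 Y10.000
G1 X0.000 Y0.000
; layer 3
G0 Z17.250
G0 X0.000 Y0.000
G1 X10.000 Y0.000
G1 X10.000 Y5.000
G1 X0.000 Y5.000
G1 X0.000 Y0.000
M2 ; end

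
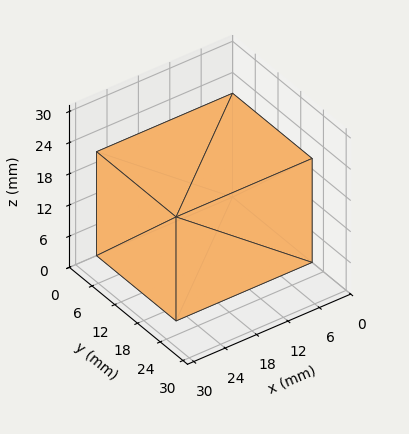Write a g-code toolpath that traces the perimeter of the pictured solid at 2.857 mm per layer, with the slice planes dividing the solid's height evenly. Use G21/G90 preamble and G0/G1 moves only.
Reading the render: the shape is a rectangular box, roughly 26 × 21 mm footprint and 20 mm tall (dimensions read to the nearest mm from the axis ticks). For the g-code, the solid's height is divided into equal slices at the stated Δz and each level perimeter traced with G1 moves after a G0 lift.

; perimeter-only toolpath
G21 ; units = mm
G90 ; absolute positioning
G28 ; home
; layer 1
G0 Z2.857
G0 X0.000 Y0.000
G1 X26.000 Y0.000
G1 X26.000 Y21.000
G1 X0.000 Y21.000
G1 X0.000 Y0.000
; layer 2
G0 Z5.714
G0 X0.000 Y0.000
G1 X26.000 Y0.000
G1 X26.000 Y21.000
G1 X0.000 Y21.000
G1 X0.000 Y0.000
; layer 3
G0 Z8.571
G0 X0.000 Y0.000
G1 X26.000 Y0.000
G1 X26.000 Y21.000
G1 X0.000 Y21.000
G1 X0.000 Y0.000
; layer 4
G0 Z11.429
G0 X0.000 Y0.000
G1 X26.000 Y0.000
G1 X26.000 Y21.000
G1 X0.000 Y21.000
G1 X0.000 Y0.000
; layer 5
G0 Z14.286
G0 X0.000 Y0.000
G1 X26.000 Y0.000
G1 X26.000 Y21.000
G1 X0.000 Y21.000
G1 X0.000 Y0.000
; layer 6
G0 Z17.143
G0 X0.000 Y0.000
G1 X26.000 Y0.000
G1 X26.000 Y21.000
G1 X0.000 Y21.000
G1 X0.000 Y0.000
; layer 7
G0 Z20.000
G0 X0.000 Y0.000
G1 X26.000 Y0.000
G1 X26.000 Y21.000
G1 X0.000 Y21.000
G1 X0.000 Y0.000
M2 ; end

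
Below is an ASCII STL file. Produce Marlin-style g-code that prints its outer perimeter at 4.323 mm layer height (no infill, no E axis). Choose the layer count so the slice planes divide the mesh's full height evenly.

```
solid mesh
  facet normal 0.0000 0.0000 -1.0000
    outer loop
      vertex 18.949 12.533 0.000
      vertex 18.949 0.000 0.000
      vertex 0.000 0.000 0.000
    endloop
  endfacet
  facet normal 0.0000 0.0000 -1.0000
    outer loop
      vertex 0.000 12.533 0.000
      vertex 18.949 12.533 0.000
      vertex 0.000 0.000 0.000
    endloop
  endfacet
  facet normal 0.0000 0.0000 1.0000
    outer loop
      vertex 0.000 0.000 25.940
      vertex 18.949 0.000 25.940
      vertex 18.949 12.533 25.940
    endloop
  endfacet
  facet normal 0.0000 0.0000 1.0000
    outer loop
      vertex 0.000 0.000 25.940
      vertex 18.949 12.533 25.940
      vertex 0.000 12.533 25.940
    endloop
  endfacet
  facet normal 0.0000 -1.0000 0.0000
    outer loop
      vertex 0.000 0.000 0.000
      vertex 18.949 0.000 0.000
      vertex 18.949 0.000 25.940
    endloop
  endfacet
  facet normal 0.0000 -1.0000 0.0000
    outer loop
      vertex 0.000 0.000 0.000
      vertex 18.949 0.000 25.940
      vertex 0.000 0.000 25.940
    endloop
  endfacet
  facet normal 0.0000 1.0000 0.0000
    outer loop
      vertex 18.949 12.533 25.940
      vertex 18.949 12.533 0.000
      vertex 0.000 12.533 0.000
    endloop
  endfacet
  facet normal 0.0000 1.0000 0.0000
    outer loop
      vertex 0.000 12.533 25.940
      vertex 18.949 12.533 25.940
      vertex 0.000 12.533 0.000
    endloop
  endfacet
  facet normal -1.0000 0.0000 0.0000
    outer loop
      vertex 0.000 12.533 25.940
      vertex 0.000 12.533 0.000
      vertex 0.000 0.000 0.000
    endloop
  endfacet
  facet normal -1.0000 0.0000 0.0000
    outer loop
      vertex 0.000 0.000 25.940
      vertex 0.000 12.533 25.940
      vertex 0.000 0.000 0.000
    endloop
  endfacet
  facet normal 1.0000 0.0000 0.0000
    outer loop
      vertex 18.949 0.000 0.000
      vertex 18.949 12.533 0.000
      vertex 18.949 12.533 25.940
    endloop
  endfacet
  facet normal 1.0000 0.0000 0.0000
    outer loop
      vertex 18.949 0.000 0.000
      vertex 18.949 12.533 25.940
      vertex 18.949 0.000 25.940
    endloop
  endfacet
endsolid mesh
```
; perimeter-only toolpath
G21 ; units = mm
G90 ; absolute positioning
G28 ; home
; layer 1
G0 Z4.323
G0 X0.000 Y0.000
G1 X18.949 Y0.000
G1 X18.949 Y12.533
G1 X0.000 Y12.533
G1 X0.000 Y0.000
; layer 2
G0 Z8.647
G0 X0.000 Y0.000
G1 X18.949 Y0.000
G1 X18.949 Y12.533
G1 X0.000 Y12.533
G1 X0.000 Y0.000
; layer 3
G0 Z12.970
G0 X0.000 Y0.000
G1 X18.949 Y0.000
G1 X18.949 Y12.533
G1 X0.000 Y12.533
G1 X0.000 Y0.000
; layer 4
G0 Z17.293
G0 X0.000 Y0.000
G1 X18.949 Y0.000
G1 X18.949 Y12.533
G1 X0.000 Y12.533
G1 X0.000 Y0.000
; layer 5
G0 Z21.617
G0 X0.000 Y0.000
G1 X18.949 Y0.000
G1 X18.949 Y12.533
G1 X0.000 Y12.533
G1 X0.000 Y0.000
; layer 6
G0 Z25.940
G0 X0.000 Y0.000
G1 X18.949 Y0.000
G1 X18.949 Y12.533
G1 X0.000 Y12.533
G1 X0.000 Y0.000
M2 ; end

The solid is a rectangular box, roughly 18.9 × 12.5 mm footprint and 25.9 mm tall. Slicing at Δz = 4.323 mm — 6 equal slices spanning the solid's height, so layer i sits at z = i·h/6 — gives 6 non-empty perimeters. Each is a 4-segment closed polygon; G0 lifts to the layer z and rapids to the start vertex, then G1 traces the edges.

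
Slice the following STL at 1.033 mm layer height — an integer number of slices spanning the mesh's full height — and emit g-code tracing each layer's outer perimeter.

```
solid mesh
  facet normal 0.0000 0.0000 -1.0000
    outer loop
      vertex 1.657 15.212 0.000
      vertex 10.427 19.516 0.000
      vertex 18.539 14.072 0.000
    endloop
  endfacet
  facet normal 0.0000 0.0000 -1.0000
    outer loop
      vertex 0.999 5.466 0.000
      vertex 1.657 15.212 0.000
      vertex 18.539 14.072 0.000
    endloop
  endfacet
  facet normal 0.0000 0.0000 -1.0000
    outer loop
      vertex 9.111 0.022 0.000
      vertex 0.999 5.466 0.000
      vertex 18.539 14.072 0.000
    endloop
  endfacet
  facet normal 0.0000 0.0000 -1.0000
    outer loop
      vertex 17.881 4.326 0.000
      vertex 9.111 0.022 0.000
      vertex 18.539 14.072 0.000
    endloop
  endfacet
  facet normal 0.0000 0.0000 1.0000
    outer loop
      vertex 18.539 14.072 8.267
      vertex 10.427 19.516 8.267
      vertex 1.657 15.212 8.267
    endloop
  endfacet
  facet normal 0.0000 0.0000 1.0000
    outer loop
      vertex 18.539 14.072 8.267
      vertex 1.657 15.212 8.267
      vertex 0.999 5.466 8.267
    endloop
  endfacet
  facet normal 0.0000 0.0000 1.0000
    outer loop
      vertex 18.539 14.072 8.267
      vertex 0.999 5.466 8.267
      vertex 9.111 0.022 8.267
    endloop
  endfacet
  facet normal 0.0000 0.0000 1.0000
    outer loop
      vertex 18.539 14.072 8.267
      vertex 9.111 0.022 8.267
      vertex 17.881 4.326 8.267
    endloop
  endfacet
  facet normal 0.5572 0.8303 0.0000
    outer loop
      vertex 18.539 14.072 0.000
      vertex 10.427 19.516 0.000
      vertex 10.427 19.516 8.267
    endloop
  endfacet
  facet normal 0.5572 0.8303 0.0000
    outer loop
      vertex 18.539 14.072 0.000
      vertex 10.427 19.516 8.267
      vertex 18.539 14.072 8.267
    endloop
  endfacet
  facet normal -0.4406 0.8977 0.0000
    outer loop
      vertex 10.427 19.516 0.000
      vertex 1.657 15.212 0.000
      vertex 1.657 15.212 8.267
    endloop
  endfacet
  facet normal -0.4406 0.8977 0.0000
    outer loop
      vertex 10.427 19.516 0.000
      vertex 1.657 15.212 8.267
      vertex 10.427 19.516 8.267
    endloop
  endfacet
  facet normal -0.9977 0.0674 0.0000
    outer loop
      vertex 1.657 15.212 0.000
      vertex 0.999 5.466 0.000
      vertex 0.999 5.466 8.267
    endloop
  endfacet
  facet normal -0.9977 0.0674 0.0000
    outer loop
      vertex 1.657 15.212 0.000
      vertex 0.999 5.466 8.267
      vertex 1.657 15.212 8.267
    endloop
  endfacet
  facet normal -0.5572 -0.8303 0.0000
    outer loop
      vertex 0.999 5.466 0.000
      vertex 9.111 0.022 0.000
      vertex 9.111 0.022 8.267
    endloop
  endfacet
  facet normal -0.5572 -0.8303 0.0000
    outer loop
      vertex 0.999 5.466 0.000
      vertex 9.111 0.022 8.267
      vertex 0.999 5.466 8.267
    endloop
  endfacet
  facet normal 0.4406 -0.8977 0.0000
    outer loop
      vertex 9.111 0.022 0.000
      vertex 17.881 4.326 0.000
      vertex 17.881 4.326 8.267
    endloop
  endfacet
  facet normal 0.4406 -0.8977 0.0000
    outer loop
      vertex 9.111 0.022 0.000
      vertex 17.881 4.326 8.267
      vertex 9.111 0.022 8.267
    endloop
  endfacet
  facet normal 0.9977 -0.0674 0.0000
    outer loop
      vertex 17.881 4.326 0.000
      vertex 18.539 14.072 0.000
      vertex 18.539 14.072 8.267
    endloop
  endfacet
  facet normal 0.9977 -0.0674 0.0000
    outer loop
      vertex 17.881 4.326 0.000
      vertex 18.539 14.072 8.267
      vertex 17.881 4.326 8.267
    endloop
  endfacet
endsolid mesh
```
; perimeter-only toolpath
G21 ; units = mm
G90 ; absolute positioning
G28 ; home
; layer 1
G0 Z1.033
G0 X18.539 Y14.072
G1 X10.427 Y19.516
G1 X1.657 Y15.212
G1 X0.999 Y5.466
G1 X9.111 Y0.022
G1 X17.881 Y4.326
G1 X18.539 Y14.072
; layer 2
G0 Z2.067
G0 X18.539 Y14.072
G1 X10.427 Y19.516
G1 X1.657 Y15.212
G1 X0.999 Y5.466
G1 X9.111 Y0.022
G1 X17.881 Y4.326
G1 X18.539 Y14.072
; layer 3
G0 Z3.100
G0 X18.539 Y14.072
G1 X10.427 Y19.516
G1 X1.657 Y15.212
G1 X0.999 Y5.466
G1 X9.111 Y0.022
G1 X17.881 Y4.326
G1 X18.539 Y14.072
; layer 4
G0 Z4.133
G0 X18.539 Y14.072
G1 X10.427 Y19.516
G1 X1.657 Y15.212
G1 X0.999 Y5.466
G1 X9.111 Y0.022
G1 X17.881 Y4.326
G1 X18.539 Y14.072
; layer 5
G0 Z5.167
G0 X18.539 Y14.072
G1 X10.427 Y19.516
G1 X1.657 Y15.212
G1 X0.999 Y5.466
G1 X9.111 Y0.022
G1 X17.881 Y4.326
G1 X18.539 Y14.072
; layer 6
G0 Z6.200
G0 X18.539 Y14.072
G1 X10.427 Y19.516
G1 X1.657 Y15.212
G1 X0.999 Y5.466
G1 X9.111 Y0.022
G1 X17.881 Y4.326
G1 X18.539 Y14.072
; layer 7
G0 Z7.234
G0 X18.539 Y14.072
G1 X10.427 Y19.516
G1 X1.657 Y15.212
G1 X0.999 Y5.466
G1 X9.111 Y0.022
G1 X17.881 Y4.326
G1 X18.539 Y14.072
; layer 8
G0 Z8.267
G0 X18.539 Y14.072
G1 X10.427 Y19.516
G1 X1.657 Y15.212
G1 X0.999 Y5.466
G1 X9.111 Y0.022
G1 X17.881 Y4.326
G1 X18.539 Y14.072
M2 ; end

The solid is a regular 6-sided prism (a cylinder approximated with 6 flat sides), circumscribed radius ≈ 9.77 mm, height ≈ 8.27 mm. Slicing at Δz = 1.033 mm — 8 equal slices spanning the solid's height, so layer i sits at z = i·h/8 — gives 8 non-empty perimeters. Each is a 6-segment closed polygon; G0 lifts to the layer z and rapids to the start vertex, then G1 traces the edges.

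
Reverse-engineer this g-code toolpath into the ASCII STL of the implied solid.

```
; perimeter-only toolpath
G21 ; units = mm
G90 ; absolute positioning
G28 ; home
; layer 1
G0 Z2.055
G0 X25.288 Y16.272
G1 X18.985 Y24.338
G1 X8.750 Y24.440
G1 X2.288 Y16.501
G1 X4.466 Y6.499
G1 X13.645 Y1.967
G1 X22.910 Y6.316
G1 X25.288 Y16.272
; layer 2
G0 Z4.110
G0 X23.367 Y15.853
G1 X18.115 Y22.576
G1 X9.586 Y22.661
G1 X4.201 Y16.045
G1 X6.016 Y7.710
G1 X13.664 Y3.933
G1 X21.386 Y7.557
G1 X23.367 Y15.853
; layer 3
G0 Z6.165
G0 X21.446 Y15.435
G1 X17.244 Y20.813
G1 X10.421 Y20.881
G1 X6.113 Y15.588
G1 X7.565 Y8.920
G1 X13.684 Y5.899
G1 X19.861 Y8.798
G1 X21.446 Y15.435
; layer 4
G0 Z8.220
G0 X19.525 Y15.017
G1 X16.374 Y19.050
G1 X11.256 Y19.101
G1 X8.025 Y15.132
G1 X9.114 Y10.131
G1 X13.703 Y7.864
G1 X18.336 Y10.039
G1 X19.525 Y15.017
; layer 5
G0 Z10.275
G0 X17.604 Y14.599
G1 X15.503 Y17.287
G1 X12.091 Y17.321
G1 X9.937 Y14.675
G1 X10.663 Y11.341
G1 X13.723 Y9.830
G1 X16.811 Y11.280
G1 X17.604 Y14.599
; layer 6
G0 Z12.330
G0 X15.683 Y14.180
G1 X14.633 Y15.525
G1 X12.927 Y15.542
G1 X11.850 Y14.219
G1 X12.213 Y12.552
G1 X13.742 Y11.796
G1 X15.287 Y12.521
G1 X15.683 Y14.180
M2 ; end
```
solid part
  facet normal 0.0000 0.0000 -1.0000
    outer loop
      vertex 7.915 26.220 0.000
      vertex 19.856 26.101 0.000
      vertex 27.209 16.690 0.000
    endloop
  endfacet
  facet normal 0.0000 0.0000 -1.0000
    outer loop
      vertex 0.376 16.958 0.000
      vertex 7.915 26.220 0.000
      vertex 27.209 16.690 0.000
    endloop
  endfacet
  facet normal 0.0000 0.0000 -1.0000
    outer loop
      vertex 2.917 5.289 0.000
      vertex 0.376 16.958 0.000
      vertex 27.209 16.690 0.000
    endloop
  endfacet
  facet normal 0.0000 0.0000 -1.0000
    outer loop
      vertex 13.625 0.001 0.000
      vertex 2.917 5.289 0.000
      vertex 27.209 16.690 0.000
    endloop
  endfacet
  facet normal 0.0000 0.0000 -1.0000
    outer loop
      vertex 24.435 5.075 0.000
      vertex 13.625 0.001 0.000
      vertex 27.209 16.690 0.000
    endloop
  endfacet
  facet normal 0.5969 0.4664 0.6529
    outer loop
      vertex 27.209 16.690 0.000
      vertex 19.856 26.101 0.000
      vertex 13.762 13.762 14.385
    endloop
  endfacet
  facet normal 0.0075 0.7574 0.6529
    outer loop
      vertex 19.856 26.101 0.000
      vertex 7.915 26.220 0.000
      vertex 13.762 13.762 14.385
    endloop
  endfacet
  facet normal -0.5874 0.4782 0.6529
    outer loop
      vertex 7.915 26.220 0.000
      vertex 0.376 16.958 0.000
      vertex 13.762 13.762 14.385
    endloop
  endfacet
  facet normal -0.7401 -0.1612 0.6529
    outer loop
      vertex 0.376 16.958 0.000
      vertex 2.917 5.289 0.000
      vertex 13.762 13.762 14.385
    endloop
  endfacet
  facet normal -0.3354 -0.6792 0.6529
    outer loop
      vertex 2.917 5.289 0.000
      vertex 13.625 0.001 0.000
      vertex 13.762 13.762 14.385
    endloop
  endfacet
  facet normal 0.3218 -0.6857 0.6529
    outer loop
      vertex 13.625 0.001 0.000
      vertex 24.435 5.075 0.000
      vertex 13.762 13.762 14.385
    endloop
  endfacet
  facet normal 0.7367 -0.1760 0.6529
    outer loop
      vertex 24.435 5.075 0.000
      vertex 27.209 16.690 0.000
      vertex 13.762 13.762 14.385
    endloop
  endfacet
endsolid part

The G0 Z moves step by Δz≈2.055 mm. The G1 loops shrink linearly with z, so the solid tapers from its base footprint up to z≈14.4. Closing with a flat bottom cap and the tapered top and triangulating gives 12 facets — a regular 7-sided pyramid, base circumscribed radius ≈ 13.8 mm, apex at z ≈ 14.4 mm.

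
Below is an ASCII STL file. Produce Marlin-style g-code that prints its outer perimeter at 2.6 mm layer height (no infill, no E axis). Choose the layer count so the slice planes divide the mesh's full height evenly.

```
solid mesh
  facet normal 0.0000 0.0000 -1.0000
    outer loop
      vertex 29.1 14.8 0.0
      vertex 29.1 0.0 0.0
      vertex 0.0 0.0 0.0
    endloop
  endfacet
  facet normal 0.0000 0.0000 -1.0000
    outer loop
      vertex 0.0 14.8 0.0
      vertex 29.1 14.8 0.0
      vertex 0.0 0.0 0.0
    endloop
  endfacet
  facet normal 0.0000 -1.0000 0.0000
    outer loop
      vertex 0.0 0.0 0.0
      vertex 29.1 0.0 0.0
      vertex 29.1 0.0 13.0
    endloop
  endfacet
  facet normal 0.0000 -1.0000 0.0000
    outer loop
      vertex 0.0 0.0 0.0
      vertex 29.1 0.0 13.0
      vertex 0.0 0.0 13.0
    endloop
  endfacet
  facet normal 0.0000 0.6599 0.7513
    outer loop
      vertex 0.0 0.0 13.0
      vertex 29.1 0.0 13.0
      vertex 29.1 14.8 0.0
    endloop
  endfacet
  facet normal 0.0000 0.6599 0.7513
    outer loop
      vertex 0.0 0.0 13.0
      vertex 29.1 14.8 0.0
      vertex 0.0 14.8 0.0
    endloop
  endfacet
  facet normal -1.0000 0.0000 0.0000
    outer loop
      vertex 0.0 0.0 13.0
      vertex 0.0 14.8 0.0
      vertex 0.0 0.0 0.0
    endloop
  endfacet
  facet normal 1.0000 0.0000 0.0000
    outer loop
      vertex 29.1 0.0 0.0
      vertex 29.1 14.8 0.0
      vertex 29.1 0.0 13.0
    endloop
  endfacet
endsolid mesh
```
; perimeter-only toolpath
G21 ; units = mm
G90 ; absolute positioning
G28 ; home
; layer 1
G0 Z2.6
G0 X0.0 Y0.0
G1 X29.1 Y0.0
G1 X29.1 Y11.8
G1 X0.0 Y11.8
G1 X0.0 Y0.0
; layer 2
G0 Z5.2
G0 X0.0 Y0.0
G1 X29.1 Y0.0
G1 X29.1 Y8.9
G1 X0.0 Y8.9
G1 X0.0 Y0.0
; layer 3
G0 Z7.8
G0 X0.0 Y0.0
G1 X29.1 Y0.0
G1 X29.1 Y5.9
G1 X0.0 Y5.9
G1 X0.0 Y0.0
; layer 4
G0 Z10.4
G0 X0.0 Y0.0
G1 X29.1 Y0.0
G1 X29.1 Y3.0
G1 X0.0 Y3.0
G1 X0.0 Y0.0
M2 ; end

The solid is a wedge (ramp): 29.1 × 14.8 mm base, rising to 13 mm along the y=0 edge and sloping linearly to z=0 at y=14.8. Slicing at Δz = 2.6 mm — 5 equal slices spanning the solid's height, so layer i sits at z = i·h/5 — gives 4 non-empty perimeters. Each is a 4-segment closed polygon; G0 lifts to the layer z and rapids to the start vertex, then G1 traces the edges. The cross-section shrinks linearly with z (the slice at the apex is degenerate and omitted).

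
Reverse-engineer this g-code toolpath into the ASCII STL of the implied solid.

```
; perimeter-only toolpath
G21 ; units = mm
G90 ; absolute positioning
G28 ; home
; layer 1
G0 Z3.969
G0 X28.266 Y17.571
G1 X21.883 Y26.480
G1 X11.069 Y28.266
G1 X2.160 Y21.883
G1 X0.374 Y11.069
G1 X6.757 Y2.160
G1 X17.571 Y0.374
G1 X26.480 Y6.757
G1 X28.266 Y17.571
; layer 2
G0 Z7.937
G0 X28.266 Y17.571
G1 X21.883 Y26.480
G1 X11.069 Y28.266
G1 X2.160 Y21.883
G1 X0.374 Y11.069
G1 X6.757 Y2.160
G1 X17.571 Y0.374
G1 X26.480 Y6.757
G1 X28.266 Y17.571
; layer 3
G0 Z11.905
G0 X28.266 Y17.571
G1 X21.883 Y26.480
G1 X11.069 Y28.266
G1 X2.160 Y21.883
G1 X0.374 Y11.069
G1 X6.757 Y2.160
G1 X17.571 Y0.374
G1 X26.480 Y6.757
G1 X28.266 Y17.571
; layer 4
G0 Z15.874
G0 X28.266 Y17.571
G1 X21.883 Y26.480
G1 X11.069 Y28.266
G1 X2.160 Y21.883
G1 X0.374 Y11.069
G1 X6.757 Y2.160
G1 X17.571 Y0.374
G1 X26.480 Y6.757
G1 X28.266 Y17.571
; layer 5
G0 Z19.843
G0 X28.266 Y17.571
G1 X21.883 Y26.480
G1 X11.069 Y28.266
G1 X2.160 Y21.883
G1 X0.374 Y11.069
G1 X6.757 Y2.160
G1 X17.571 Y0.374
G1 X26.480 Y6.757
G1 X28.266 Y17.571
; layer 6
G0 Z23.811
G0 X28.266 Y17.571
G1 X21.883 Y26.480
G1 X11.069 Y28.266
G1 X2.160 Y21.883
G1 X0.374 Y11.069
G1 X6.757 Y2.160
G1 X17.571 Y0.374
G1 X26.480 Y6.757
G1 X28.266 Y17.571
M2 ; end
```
solid part
  facet normal 0.0000 0.0000 -1.0000
    outer loop
      vertex 11.069 28.266 0.000
      vertex 21.883 26.480 0.000
      vertex 28.266 17.571 0.000
    endloop
  endfacet
  facet normal 0.0000 0.0000 -1.0000
    outer loop
      vertex 2.160 21.883 0.000
      vertex 11.069 28.266 0.000
      vertex 28.266 17.571 0.000
    endloop
  endfacet
  facet normal 0.0000 0.0000 -1.0000
    outer loop
      vertex 0.374 11.069 0.000
      vertex 2.160 21.883 0.000
      vertex 28.266 17.571 0.000
    endloop
  endfacet
  facet normal 0.0000 0.0000 -1.0000
    outer loop
      vertex 6.757 2.160 0.000
      vertex 0.374 11.069 0.000
      vertex 28.266 17.571 0.000
    endloop
  endfacet
  facet normal 0.0000 0.0000 -1.0000
    outer loop
      vertex 17.571 0.374 0.000
      vertex 6.757 2.160 0.000
      vertex 28.266 17.571 0.000
    endloop
  endfacet
  facet normal 0.0000 0.0000 -1.0000
    outer loop
      vertex 26.480 6.757 0.000
      vertex 17.571 0.374 0.000
      vertex 28.266 17.571 0.000
    endloop
  endfacet
  facet normal 0.0000 0.0000 1.0000
    outer loop
      vertex 28.266 17.571 23.811
      vertex 21.883 26.480 23.811
      vertex 11.069 28.266 23.811
    endloop
  endfacet
  facet normal 0.0000 0.0000 1.0000
    outer loop
      vertex 28.266 17.571 23.811
      vertex 11.069 28.266 23.811
      vertex 2.160 21.883 23.811
    endloop
  endfacet
  facet normal 0.0000 0.0000 1.0000
    outer loop
      vertex 28.266 17.571 23.811
      vertex 2.160 21.883 23.811
      vertex 0.374 11.069 23.811
    endloop
  endfacet
  facet normal 0.0000 0.0000 1.0000
    outer loop
      vertex 28.266 17.571 23.811
      vertex 0.374 11.069 23.811
      vertex 6.757 2.160 23.811
    endloop
  endfacet
  facet normal 0.0000 0.0000 1.0000
    outer loop
      vertex 28.266 17.571 23.811
      vertex 6.757 2.160 23.811
      vertex 17.571 0.374 23.811
    endloop
  endfacet
  facet normal 0.0000 0.0000 1.0000
    outer loop
      vertex 28.266 17.571 23.811
      vertex 17.571 0.374 23.811
      vertex 26.480 6.757 23.811
    endloop
  endfacet
  facet normal 0.8129 0.5824 0.0000
    outer loop
      vertex 28.266 17.571 0.000
      vertex 21.883 26.480 0.000
      vertex 21.883 26.480 23.811
    endloop
  endfacet
  facet normal 0.8129 0.5824 0.0000
    outer loop
      vertex 28.266 17.571 0.000
      vertex 21.883 26.480 23.811
      vertex 28.266 17.571 23.811
    endloop
  endfacet
  facet normal 0.1629 0.9866 0.0000
    outer loop
      vertex 21.883 26.480 0.000
      vertex 11.069 28.266 0.000
      vertex 11.069 28.266 23.811
    endloop
  endfacet
  facet normal 0.1629 0.9866 0.0000
    outer loop
      vertex 21.883 26.480 0.000
      vertex 11.069 28.266 23.811
      vertex 21.883 26.480 23.811
    endloop
  endfacet
  facet normal -0.5824 0.8129 0.0000
    outer loop
      vertex 11.069 28.266 0.000
      vertex 2.160 21.883 0.000
      vertex 2.160 21.883 23.811
    endloop
  endfacet
  facet normal -0.5824 0.8129 0.0000
    outer loop
      vertex 11.069 28.266 0.000
      vertex 2.160 21.883 23.811
      vertex 11.069 28.266 23.811
    endloop
  endfacet
  facet normal -0.9866 0.1629 0.0000
    outer loop
      vertex 2.160 21.883 0.000
      vertex 0.374 11.069 0.000
      vertex 0.374 11.069 23.811
    endloop
  endfacet
  facet normal -0.9866 0.1629 0.0000
    outer loop
      vertex 2.160 21.883 0.000
      vertex 0.374 11.069 23.811
      vertex 2.160 21.883 23.811
    endloop
  endfacet
  facet normal -0.8129 -0.5824 0.0000
    outer loop
      vertex 0.374 11.069 0.000
      vertex 6.757 2.160 0.000
      vertex 6.757 2.160 23.811
    endloop
  endfacet
  facet normal -0.8129 -0.5824 0.0000
    outer loop
      vertex 0.374 11.069 0.000
      vertex 6.757 2.160 23.811
      vertex 0.374 11.069 23.811
    endloop
  endfacet
  facet normal -0.1629 -0.9866 0.0000
    outer loop
      vertex 6.757 2.160 0.000
      vertex 17.571 0.374 0.000
      vertex 17.571 0.374 23.811
    endloop
  endfacet
  facet normal -0.1629 -0.9866 0.0000
    outer loop
      vertex 6.757 2.160 0.000
      vertex 17.571 0.374 23.811
      vertex 6.757 2.160 23.811
    endloop
  endfacet
  facet normal 0.5824 -0.8129 0.0000
    outer loop
      vertex 17.571 0.374 0.000
      vertex 26.480 6.757 0.000
      vertex 26.480 6.757 23.811
    endloop
  endfacet
  facet normal 0.5824 -0.8129 0.0000
    outer loop
      vertex 17.571 0.374 0.000
      vertex 26.480 6.757 23.811
      vertex 17.571 0.374 23.811
    endloop
  endfacet
  facet normal 0.9866 -0.1629 0.0000
    outer loop
      vertex 26.480 6.757 0.000
      vertex 28.266 17.571 0.000
      vertex 28.266 17.571 23.811
    endloop
  endfacet
  facet normal 0.9866 -0.1629 0.0000
    outer loop
      vertex 26.480 6.757 0.000
      vertex 28.266 17.571 23.811
      vertex 26.480 6.757 23.811
    endloop
  endfacet
endsolid part

The G0 Z moves step by Δz≈3.969 mm. Every layer's G1 loop is the same polygon, so the solid is a straight extrusion of it from z=0 to z≈23.8. Closing with flat bottom and top caps and triangulating gives 28 facets — a regular 8-sided prism (a cylinder approximated with 8 flat sides), circumscribed radius ≈ 14.3 mm, height ≈ 23.8 mm.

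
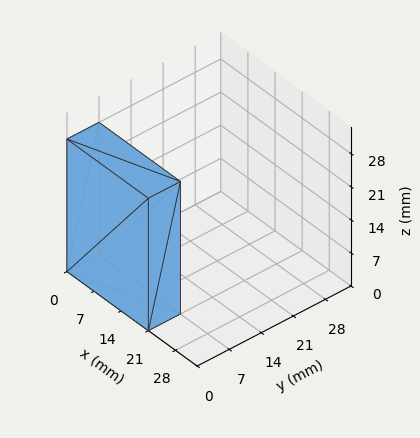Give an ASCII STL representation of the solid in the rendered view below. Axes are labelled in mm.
Reading the render: the shape is a rectangular box, roughly 21 × 7 mm footprint and 28 mm tall (dimensions read to the nearest mm from the axis ticks). For the STL, each face is triangulated and given an outward normal.

solid part
  facet normal 0.0000 0.0000 -1.0000
    outer loop
      vertex 21.000 7.000 0.000
      vertex 21.000 0.000 0.000
      vertex 0.000 0.000 0.000
    endloop
  endfacet
  facet normal 0.0000 0.0000 -1.0000
    outer loop
      vertex 0.000 7.000 0.000
      vertex 21.000 7.000 0.000
      vertex 0.000 0.000 0.000
    endloop
  endfacet
  facet normal 0.0000 0.0000 1.0000
    outer loop
      vertex 0.000 0.000 28.000
      vertex 21.000 0.000 28.000
      vertex 21.000 7.000 28.000
    endloop
  endfacet
  facet normal 0.0000 0.0000 1.0000
    outer loop
      vertex 0.000 0.000 28.000
      vertex 21.000 7.000 28.000
      vertex 0.000 7.000 28.000
    endloop
  endfacet
  facet normal 0.0000 -1.0000 0.0000
    outer loop
      vertex 0.000 0.000 0.000
      vertex 21.000 0.000 0.000
      vertex 21.000 0.000 28.000
    endloop
  endfacet
  facet normal 0.0000 -1.0000 0.0000
    outer loop
      vertex 0.000 0.000 0.000
      vertex 21.000 0.000 28.000
      vertex 0.000 0.000 28.000
    endloop
  endfacet
  facet normal 0.0000 1.0000 0.0000
    outer loop
      vertex 21.000 7.000 28.000
      vertex 21.000 7.000 0.000
      vertex 0.000 7.000 0.000
    endloop
  endfacet
  facet normal 0.0000 1.0000 0.0000
    outer loop
      vertex 0.000 7.000 28.000
      vertex 21.000 7.000 28.000
      vertex 0.000 7.000 0.000
    endloop
  endfacet
  facet normal -1.0000 0.0000 0.0000
    outer loop
      vertex 0.000 7.000 28.000
      vertex 0.000 7.000 0.000
      vertex 0.000 0.000 0.000
    endloop
  endfacet
  facet normal -1.0000 0.0000 0.0000
    outer loop
      vertex 0.000 0.000 28.000
      vertex 0.000 7.000 28.000
      vertex 0.000 0.000 0.000
    endloop
  endfacet
  facet normal 1.0000 0.0000 0.0000
    outer loop
      vertex 21.000 0.000 0.000
      vertex 21.000 7.000 0.000
      vertex 21.000 7.000 28.000
    endloop
  endfacet
  facet normal 1.0000 0.0000 0.0000
    outer loop
      vertex 21.000 0.000 0.000
      vertex 21.000 7.000 28.000
      vertex 21.000 0.000 28.000
    endloop
  endfacet
endsolid part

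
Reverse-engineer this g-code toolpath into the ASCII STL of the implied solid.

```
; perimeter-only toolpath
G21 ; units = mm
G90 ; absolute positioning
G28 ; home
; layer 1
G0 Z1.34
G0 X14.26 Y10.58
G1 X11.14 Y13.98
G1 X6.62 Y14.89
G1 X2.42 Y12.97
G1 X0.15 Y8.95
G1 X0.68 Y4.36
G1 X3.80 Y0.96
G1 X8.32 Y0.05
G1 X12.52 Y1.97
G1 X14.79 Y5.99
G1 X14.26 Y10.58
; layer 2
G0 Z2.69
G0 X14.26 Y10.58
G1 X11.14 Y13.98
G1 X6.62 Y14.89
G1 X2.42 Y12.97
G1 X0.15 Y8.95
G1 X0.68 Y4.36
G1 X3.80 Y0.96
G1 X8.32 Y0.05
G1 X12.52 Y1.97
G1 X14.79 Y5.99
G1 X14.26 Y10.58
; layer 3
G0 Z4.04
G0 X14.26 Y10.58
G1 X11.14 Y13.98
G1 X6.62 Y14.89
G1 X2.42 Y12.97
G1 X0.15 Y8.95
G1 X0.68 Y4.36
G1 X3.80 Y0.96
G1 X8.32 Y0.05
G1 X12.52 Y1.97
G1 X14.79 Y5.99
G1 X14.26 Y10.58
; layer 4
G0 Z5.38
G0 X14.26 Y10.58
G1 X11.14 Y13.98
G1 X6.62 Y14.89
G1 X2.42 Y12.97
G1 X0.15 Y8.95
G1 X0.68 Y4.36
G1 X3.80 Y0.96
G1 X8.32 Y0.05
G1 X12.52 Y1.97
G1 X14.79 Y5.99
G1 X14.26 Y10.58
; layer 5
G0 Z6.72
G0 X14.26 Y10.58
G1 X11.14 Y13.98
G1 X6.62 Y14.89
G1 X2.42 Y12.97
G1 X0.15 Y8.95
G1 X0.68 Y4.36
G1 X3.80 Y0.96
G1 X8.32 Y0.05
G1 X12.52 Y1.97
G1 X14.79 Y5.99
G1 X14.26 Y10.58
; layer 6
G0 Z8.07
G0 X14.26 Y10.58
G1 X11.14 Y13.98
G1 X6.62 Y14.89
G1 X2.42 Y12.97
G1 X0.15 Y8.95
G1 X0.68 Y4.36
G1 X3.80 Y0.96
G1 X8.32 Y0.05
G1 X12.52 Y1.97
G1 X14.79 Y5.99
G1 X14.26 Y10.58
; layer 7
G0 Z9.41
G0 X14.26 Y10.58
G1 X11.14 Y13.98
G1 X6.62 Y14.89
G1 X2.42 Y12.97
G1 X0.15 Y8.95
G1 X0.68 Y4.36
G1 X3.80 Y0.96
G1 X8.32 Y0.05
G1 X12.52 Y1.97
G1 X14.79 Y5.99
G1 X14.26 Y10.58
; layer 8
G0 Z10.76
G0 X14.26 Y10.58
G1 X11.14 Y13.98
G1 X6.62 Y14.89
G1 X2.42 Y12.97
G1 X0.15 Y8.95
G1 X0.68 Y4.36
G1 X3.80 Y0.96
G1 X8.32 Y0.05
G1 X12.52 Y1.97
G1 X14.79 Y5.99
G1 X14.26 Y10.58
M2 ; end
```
solid part
  facet normal 0.0000 0.0000 -1.0000
    outer loop
      vertex 6.62 14.89 0.00
      vertex 11.14 13.98 0.00
      vertex 14.26 10.58 0.00
    endloop
  endfacet
  facet normal 0.0000 0.0000 -1.0000
    outer loop
      vertex 2.42 12.97 0.00
      vertex 6.62 14.89 0.00
      vertex 14.26 10.58 0.00
    endloop
  endfacet
  facet normal 0.0000 0.0000 -1.0000
    outer loop
      vertex 0.15 8.95 0.00
      vertex 2.42 12.97 0.00
      vertex 14.26 10.58 0.00
    endloop
  endfacet
  facet normal 0.0000 0.0000 -1.0000
    outer loop
      vertex 0.68 4.36 0.00
      vertex 0.15 8.95 0.00
      vertex 14.26 10.58 0.00
    endloop
  endfacet
  facet normal 0.0000 0.0000 -1.0000
    outer loop
      vertex 3.80 0.96 0.00
      vertex 0.68 4.36 0.00
      vertex 14.26 10.58 0.00
    endloop
  endfacet
  facet normal 0.0000 0.0000 -1.0000
    outer loop
      vertex 8.32 0.05 0.00
      vertex 3.80 0.96 0.00
      vertex 14.26 10.58 0.00
    endloop
  endfacet
  facet normal 0.0000 0.0000 -1.0000
    outer loop
      vertex 12.52 1.97 0.00
      vertex 8.32 0.05 0.00
      vertex 14.26 10.58 0.00
    endloop
  endfacet
  facet normal 0.0000 0.0000 -1.0000
    outer loop
      vertex 14.79 5.99 0.00
      vertex 12.52 1.97 0.00
      vertex 14.26 10.58 0.00
    endloop
  endfacet
  facet normal 0.0000 0.0000 1.0000
    outer loop
      vertex 14.26 10.58 10.76
      vertex 11.14 13.98 10.76
      vertex 6.62 14.89 10.76
    endloop
  endfacet
  facet normal 0.0000 0.0000 1.0000
    outer loop
      vertex 14.26 10.58 10.76
      vertex 6.62 14.89 10.76
      vertex 2.42 12.97 10.76
    endloop
  endfacet
  facet normal 0.0000 0.0000 1.0000
    outer loop
      vertex 14.26 10.58 10.76
      vertex 2.42 12.97 10.76
      vertex 0.15 8.95 10.76
    endloop
  endfacet
  facet normal 0.0000 0.0000 1.0000
    outer loop
      vertex 14.26 10.58 10.76
      vertex 0.15 8.95 10.76
      vertex 0.68 4.36 10.76
    endloop
  endfacet
  facet normal 0.0000 0.0000 1.0000
    outer loop
      vertex 14.26 10.58 10.76
      vertex 0.68 4.36 10.76
      vertex 3.80 0.96 10.76
    endloop
  endfacet
  facet normal 0.0000 0.0000 1.0000
    outer loop
      vertex 14.26 10.58 10.76
      vertex 3.80 0.96 10.76
      vertex 8.32 0.05 10.76
    endloop
  endfacet
  facet normal 0.0000 0.0000 1.0000
    outer loop
      vertex 14.26 10.58 10.76
      vertex 8.32 0.05 10.76
      vertex 12.52 1.97 10.76
    endloop
  endfacet
  facet normal 0.0000 0.0000 1.0000
    outer loop
      vertex 14.26 10.58 10.76
      vertex 12.52 1.97 10.76
      vertex 14.79 5.99 10.76
    endloop
  endfacet
  facet normal 0.7368 0.6761 0.0000
    outer loop
      vertex 14.26 10.58 0.00
      vertex 11.14 13.98 0.00
      vertex 11.14 13.98 10.76
    endloop
  endfacet
  facet normal 0.7368 0.6761 0.0000
    outer loop
      vertex 14.26 10.58 0.00
      vertex 11.14 13.98 10.76
      vertex 14.26 10.58 10.76
    endloop
  endfacet
  facet normal 0.1974 0.9803 0.0000
    outer loop
      vertex 11.14 13.98 0.00
      vertex 6.62 14.89 0.00
      vertex 6.62 14.89 10.76
    endloop
  endfacet
  facet normal 0.1974 0.9803 0.0000
    outer loop
      vertex 11.14 13.98 0.00
      vertex 6.62 14.89 10.76
      vertex 11.14 13.98 10.76
    endloop
  endfacet
  facet normal -0.4158 0.9095 0.0000
    outer loop
      vertex 6.62 14.89 0.00
      vertex 2.42 12.97 0.00
      vertex 2.42 12.97 10.76
    endloop
  endfacet
  facet normal -0.4158 0.9095 0.0000
    outer loop
      vertex 6.62 14.89 0.00
      vertex 2.42 12.97 10.76
      vertex 6.62 14.89 10.76
    endloop
  endfacet
  facet normal -0.8708 0.4917 0.0000
    outer loop
      vertex 2.42 12.97 0.00
      vertex 0.15 8.95 0.00
      vertex 0.15 8.95 10.76
    endloop
  endfacet
  facet normal -0.8708 0.4917 0.0000
    outer loop
      vertex 2.42 12.97 0.00
      vertex 0.15 8.95 10.76
      vertex 2.42 12.97 10.76
    endloop
  endfacet
  facet normal -0.9934 -0.1147 0.0000
    outer loop
      vertex 0.15 8.95 0.00
      vertex 0.68 4.36 0.00
      vertex 0.68 4.36 10.76
    endloop
  endfacet
  facet normal -0.9934 -0.1147 0.0000
    outer loop
      vertex 0.15 8.95 0.00
      vertex 0.68 4.36 10.76
      vertex 0.15 8.95 10.76
    endloop
  endfacet
  facet normal -0.7368 -0.6761 0.0000
    outer loop
      vertex 0.68 4.36 0.00
      vertex 3.80 0.96 0.00
      vertex 3.80 0.96 10.76
    endloop
  endfacet
  facet normal -0.7368 -0.6761 0.0000
    outer loop
      vertex 0.68 4.36 0.00
      vertex 3.80 0.96 10.76
      vertex 0.68 4.36 10.76
    endloop
  endfacet
  facet normal -0.1974 -0.9803 0.0000
    outer loop
      vertex 3.80 0.96 0.00
      vertex 8.32 0.05 0.00
      vertex 8.32 0.05 10.76
    endloop
  endfacet
  facet normal -0.1974 -0.9803 0.0000
    outer loop
      vertex 3.80 0.96 0.00
      vertex 8.32 0.05 10.76
      vertex 3.80 0.96 10.76
    endloop
  endfacet
  facet normal 0.4158 -0.9095 0.0000
    outer loop
      vertex 8.32 0.05 0.00
      vertex 12.52 1.97 0.00
      vertex 12.52 1.97 10.76
    endloop
  endfacet
  facet normal 0.4158 -0.9095 0.0000
    outer loop
      vertex 8.32 0.05 0.00
      vertex 12.52 1.97 10.76
      vertex 8.32 0.05 10.76
    endloop
  endfacet
  facet normal 0.8708 -0.4917 0.0000
    outer loop
      vertex 12.52 1.97 0.00
      vertex 14.79 5.99 0.00
      vertex 14.79 5.99 10.76
    endloop
  endfacet
  facet normal 0.8708 -0.4917 0.0000
    outer loop
      vertex 12.52 1.97 0.00
      vertex 14.79 5.99 10.76
      vertex 12.52 1.97 10.76
    endloop
  endfacet
  facet normal 0.9934 0.1147 0.0000
    outer loop
      vertex 14.79 5.99 0.00
      vertex 14.26 10.58 0.00
      vertex 14.26 10.58 10.76
    endloop
  endfacet
  facet normal 0.9934 0.1147 0.0000
    outer loop
      vertex 14.79 5.99 0.00
      vertex 14.26 10.58 10.76
      vertex 14.79 5.99 10.76
    endloop
  endfacet
endsolid part

The G0 Z moves step by Δz≈1.34 mm. Every layer's G1 loop is the same polygon, so the solid is a straight extrusion of it from z=0 to z≈10.8. Closing with flat bottom and top caps and triangulating gives 36 facets — a regular 10-sided prism (a cylinder approximated with 10 flat sides), circumscribed radius ≈ 7.47 mm, height ≈ 10.8 mm.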